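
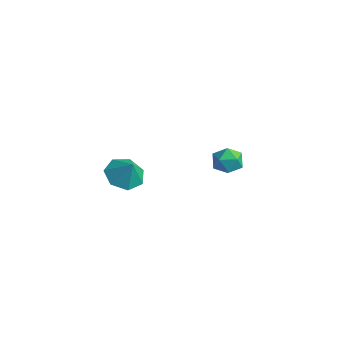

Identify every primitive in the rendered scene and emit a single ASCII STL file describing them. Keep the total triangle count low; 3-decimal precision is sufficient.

solid 
facet normal -0.534 -0.034 -0.845
outer loop
vertex -1.599 -1.797 2.462
vertex -2.282 -2.279 2.913
vertex -2.186 -1.339 2.815
endloop
endfacet
facet normal 0.685 0.682 0.254
outer loop
vertex -1.599 -1.797 2.462
vertex -2.186 -1.339 2.815
vertex -1.678 -2.241 3.867
endloop
endfacet
facet normal -0.535 -0.033 -0.844
outer loop
vertex -2.186 -1.339 2.815
vertex -2.282 -2.279 2.913
vertex -2.845 -1.588 3.242
endloop
endfacet
facet normal 0.106 0.780 0.617
outer loop
vertex -2.186 -1.339 2.815
vertex -2.845 -1.588 3.242
vertex -1.678 -2.241 3.867
endloop
endfacet
facet normal -0.534 -0.033 -0.845
outer loop
vertex -2.845 -1.588 3.242
vertex -2.282 -2.279 2.913
vertex -3.081 -2.357 3.421
endloop
endfacet
facet normal -0.311 0.305 0.900
outer loop
vertex -2.845 -1.588 3.242
vertex -3.081 -2.357 3.421
vertex -1.678 -2.241 3.867
endloop
endfacet
facet normal -0.534 -0.032 -0.845
outer loop
vertex -3.081 -2.357 3.421
vertex -2.282 -2.279 2.913
vertex -2.715 -3.068 3.217
endloop
endfacet
facet normal -0.251 -0.384 0.889
outer loop
vertex -3.081 -2.357 3.421
vertex -2.715 -3.068 3.217
vertex -1.678 -2.241 3.867
endloop
endfacet
facet normal -0.534 -0.032 -0.845
outer loop
vertex -2.715 -3.068 3.217
vertex -2.282 -2.279 2.913
vertex -2.023 -3.183 2.784
endloop
endfacet
facet normal 0.242 -0.769 0.592
outer loop
vertex -2.715 -3.068 3.217
vertex -2.023 -3.183 2.784
vertex -1.678 -2.241 3.867
endloop
endfacet
facet normal -0.534 -0.032 -0.845
outer loop
vertex -2.023 -3.183 2.784
vertex -2.282 -2.279 2.913
vertex -1.526 -2.618 2.448
endloop
endfacet
facet normal 0.795 -0.560 0.234
outer loop
vertex -2.023 -3.183 2.784
vertex -1.526 -2.618 2.448
vertex -1.678 -2.241 3.867
endloop
endfacet
facet normal -0.534 -0.033 -0.845
outer loop
vertex -1.526 -2.618 2.448
vertex -2.282 -2.279 2.913
vertex -1.599 -1.797 2.462
endloop
endfacet
facet normal 0.993 0.087 0.083
outer loop
vertex -1.526 -2.618 2.448
vertex -1.599 -1.797 2.462
vertex -1.678 -2.241 3.867
endloop
endfacet
facet normal -0.703 0.031 0.710
outer loop
vertex -3.149 3.978 1.372
vertex -3.119 3.161 1.437
vertex -2.63 3.627 1.901
endloop
endfacet
facet normal -0.310 0.624 0.718
outer loop
vertex -3.149 3.978 1.372
vertex -2.63 3.627 1.901
vertex -2.386 4.267 1.45
endloop
endfacet
facet normal -0.360 0.930 0.073
outer loop
vertex -3.149 3.978 1.372
vertex -2.386 4.267 1.45
vertex -2.724 4.195 0.706
endloop
endfacet
facet normal -0.785 0.524 -0.330
outer loop
vertex -3.149 3.978 1.372
vertex -2.724 4.195 0.706
vertex -3.177 3.512 0.698
endloop
endfacet
facet normal -0.997 -0.032 0.063
outer loop
vertex -3.149 3.978 1.372
vertex -3.177 3.512 0.698
vertex -3.119 3.161 1.437
endloop
endfacet
facet normal 0.371 0.436 0.820
outer loop
vertex -2.386 4.267 1.45
vertex -2.63 3.627 1.901
vertex -1.883 3.628 1.562
endloop
endfacet
facet normal -0.266 -0.526 0.808
outer loop
vertex -2.63 3.627 1.901
vertex -3.119 3.161 1.437
vertex -2.336 2.945 1.554
endloop
endfacet
facet normal -0.742 -0.626 -0.239
outer loop
vertex -3.119 3.161 1.437
vertex -3.177 3.512 0.698
vertex -2.674 2.873 0.81
endloop
endfacet
facet normal -0.398 0.274 -0.876
outer loop
vertex -3.177 3.512 0.698
vertex -2.724 4.195 0.706
vertex -2.43 3.513 0.359
endloop
endfacet
facet normal 0.290 0.931 -0.222
outer loop
vertex -2.724 4.195 0.706
vertex -2.386 4.267 1.45
vertex -1.941 3.979 0.823
endloop
endfacet
facet normal 0.785 -0.524 0.330
outer loop
vertex -1.911 3.162 0.888
vertex -1.883 3.628 1.562
vertex -2.336 2.945 1.554
endloop
endfacet
facet normal 0.360 -0.930 -0.073
outer loop
vertex -1.911 3.162 0.888
vertex -2.336 2.945 1.554
vertex -2.674 2.873 0.81
endloop
endfacet
facet normal 0.310 -0.624 -0.718
outer loop
vertex -1.911 3.162 0.888
vertex -2.674 2.873 0.81
vertex -2.43 3.513 0.359
endloop
endfacet
facet normal 0.703 -0.031 -0.710
outer loop
vertex -1.911 3.162 0.888
vertex -2.43 3.513 0.359
vertex -1.941 3.979 0.823
endloop
endfacet
facet normal 0.997 0.032 -0.063
outer loop
vertex -1.911 3.162 0.888
vertex -1.941 3.979 0.823
vertex -1.883 3.628 1.562
endloop
endfacet
facet normal 0.398 -0.274 0.876
outer loop
vertex -2.336 2.945 1.554
vertex -1.883 3.628 1.562
vertex -2.63 3.627 1.901
endloop
endfacet
facet normal -0.290 -0.931 0.222
outer loop
vertex -2.674 2.873 0.81
vertex -2.336 2.945 1.554
vertex -3.119 3.161 1.437
endloop
endfacet
facet normal -0.371 -0.436 -0.820
outer loop
vertex -2.43 3.513 0.359
vertex -2.674 2.873 0.81
vertex -3.177 3.512 0.698
endloop
endfacet
facet normal 0.266 0.526 -0.808
outer loop
vertex -1.941 3.979 0.823
vertex -2.43 3.513 0.359
vertex -2.724 4.195 0.706
endloop
endfacet
facet normal 0.742 0.626 0.239
outer loop
vertex -1.883 3.628 1.562
vertex -1.941 3.979 0.823
vertex -2.386 4.267 1.45
endloop
endfacet

endsolid


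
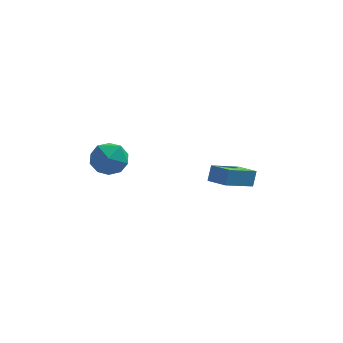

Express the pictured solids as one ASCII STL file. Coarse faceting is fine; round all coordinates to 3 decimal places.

solid 
facet normal -0.566 0.617 0.547
outer loop
vertex -3.226 -1.366 3.238
vertex -4.128 -1.729 2.715
vertex -3.784 -2.231 3.636
endloop
endfacet
facet normal 0.012 0.412 0.911
outer loop
vertex -3.226 -1.366 3.238
vertex -3.784 -2.231 3.636
vertex -2.68 -2.243 3.627
endloop
endfacet
facet normal 0.588 0.604 0.537
outer loop
vertex -3.226 -1.366 3.238
vertex -2.68 -2.243 3.627
vertex -2.341 -1.749 2.7
endloop
endfacet
facet normal 0.367 0.929 -0.058
outer loop
vertex -3.226 -1.366 3.238
vertex -2.341 -1.749 2.7
vertex -3.236 -1.431 2.136
endloop
endfacet
facet normal -0.347 0.937 -0.052
outer loop
vertex -3.226 -1.366 3.238
vertex -3.236 -1.431 2.136
vertex -4.128 -1.729 2.715
endloop
endfacet
facet normal 0.005 -0.301 0.954
outer loop
vertex -2.68 -2.243 3.627
vertex -3.784 -2.231 3.636
vertex -3.244 -3.149 3.344
endloop
endfacet
facet normal -0.931 0.031 0.364
outer loop
vertex -3.784 -2.231 3.636
vertex -4.128 -1.729 2.715
vertex -4.139 -2.831 2.78
endloop
endfacet
facet normal -0.576 0.548 -0.606
outer loop
vertex -4.128 -1.729 2.715
vertex -3.236 -1.431 2.136
vertex -3.8 -2.337 1.853
endloop
endfacet
facet normal 0.578 0.536 -0.615
outer loop
vertex -3.236 -1.431 2.136
vertex -2.341 -1.749 2.7
vertex -2.696 -2.349 1.844
endloop
endfacet
facet normal 0.937 0.011 0.349
outer loop
vertex -2.341 -1.749 2.7
vertex -2.68 -2.243 3.627
vertex -2.352 -2.851 2.765
endloop
endfacet
facet normal -0.367 -0.929 0.058
outer loop
vertex -3.254 -3.214 2.242
vertex -3.244 -3.149 3.344
vertex -4.139 -2.831 2.78
endloop
endfacet
facet normal -0.588 -0.604 -0.537
outer loop
vertex -3.254 -3.214 2.242
vertex -4.139 -2.831 2.78
vertex -3.8 -2.337 1.853
endloop
endfacet
facet normal -0.012 -0.412 -0.911
outer loop
vertex -3.254 -3.214 2.242
vertex -3.8 -2.337 1.853
vertex -2.696 -2.349 1.844
endloop
endfacet
facet normal 0.566 -0.617 -0.547
outer loop
vertex -3.254 -3.214 2.242
vertex -2.696 -2.349 1.844
vertex -2.352 -2.851 2.765
endloop
endfacet
facet normal 0.347 -0.937 0.052
outer loop
vertex -3.254 -3.214 2.242
vertex -2.352 -2.851 2.765
vertex -3.244 -3.149 3.344
endloop
endfacet
facet normal -0.578 -0.536 0.615
outer loop
vertex -4.139 -2.831 2.78
vertex -3.244 -3.149 3.344
vertex -3.784 -2.231 3.636
endloop
endfacet
facet normal -0.937 -0.011 -0.349
outer loop
vertex -3.8 -2.337 1.853
vertex -4.139 -2.831 2.78
vertex -4.128 -1.729 2.715
endloop
endfacet
facet normal -0.005 0.301 -0.954
outer loop
vertex -2.696 -2.349 1.844
vertex -3.8 -2.337 1.853
vertex -3.236 -1.431 2.136
endloop
endfacet
facet normal 0.931 -0.031 -0.364
outer loop
vertex -2.352 -2.851 2.765
vertex -2.696 -2.349 1.844
vertex -2.341 -1.749 2.7
endloop
endfacet
facet normal 0.576 -0.548 0.606
outer loop
vertex -3.244 -3.149 3.344
vertex -2.352 -2.851 2.765
vertex -2.68 -2.243 3.627
endloop
endfacet
facet normal -0.689 0.698 -0.196
outer loop
vertex 1.773 2.049 -0.728
vertex 3.224 3.224 -1.645
vertex 1.582 1.622 -1.578
endloop
endfacet
facet normal -0.698 -0.565 0.440
outer loop
vertex 2.436 0.756 -1.335
vertex 1.773 2.049 -0.728
vertex 1.582 1.622 -1.578
endloop
endfacet
facet normal -0.689 0.698 -0.196
outer loop
vertex 1.582 1.622 -1.578
vertex 3.224 3.224 -1.645
vertex 3.033 2.797 -2.495
endloop
endfacet
facet normal -0.197 -0.440 -0.876
outer loop
vertex 3.033 2.797 -2.495
vertex 2.436 0.756 -1.335
vertex 1.582 1.622 -1.578
endloop
endfacet
facet normal 0.197 0.440 0.876
outer loop
vertex 1.773 2.049 -0.728
vertex 4.078 2.358 -1.402
vertex 3.224 3.224 -1.645
endloop
endfacet
facet normal -0.698 -0.565 0.440
outer loop
vertex 2.627 1.183 -0.485
vertex 1.773 2.049 -0.728
vertex 2.436 0.756 -1.335
endloop
endfacet
facet normal 0.197 0.440 0.876
outer loop
vertex 2.627 1.183 -0.485
vertex 4.078 2.358 -1.402
vertex 1.773 2.049 -0.728
endloop
endfacet
facet normal 0.698 0.565 -0.440
outer loop
vertex 3.224 3.224 -1.645
vertex 4.078 2.358 -1.402
vertex 3.033 2.797 -2.495
endloop
endfacet
facet normal -0.197 -0.440 -0.876
outer loop
vertex 3.887 1.931 -2.252
vertex 2.436 0.756 -1.335
vertex 3.033 2.797 -2.495
endloop
endfacet
facet normal 0.698 0.565 -0.440
outer loop
vertex 3.033 2.797 -2.495
vertex 4.078 2.358 -1.402
vertex 3.887 1.931 -2.252
endloop
endfacet
facet normal 0.689 -0.698 0.196
outer loop
vertex 3.887 1.931 -2.252
vertex 2.627 1.183 -0.485
vertex 2.436 0.756 -1.335
endloop
endfacet
facet normal 0.689 -0.698 0.196
outer loop
vertex 4.078 2.358 -1.402
vertex 2.627 1.183 -0.485
vertex 3.887 1.931 -2.252
endloop
endfacet

endsolid


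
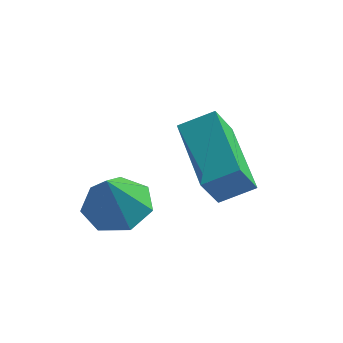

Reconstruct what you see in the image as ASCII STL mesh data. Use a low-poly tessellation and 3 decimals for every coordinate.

solid 
facet normal -0.261 -0.437 0.860
outer loop
vertex 3.861 -3.1 -0.136
vertex 2.799 -1.354 0.429
vertex 3.02 -3.469 -0.579
endloop
endfacet
facet normal 0.501 -0.823 -0.266
outer loop
vertex 3.321 -2.966 -1.569
vertex 3.861 -3.1 -0.136
vertex 3.02 -3.469 -0.579
endloop
endfacet
facet normal -0.262 -0.437 0.860
outer loop
vertex 3.02 -3.469 -0.579
vertex 2.799 -1.354 0.429
vertex 1.958 -1.723 -0.015
endloop
endfacet
facet normal -0.825 -0.361 -0.434
outer loop
vertex 1.958 -1.723 -0.015
vertex 3.321 -2.966 -1.569
vertex 3.02 -3.469 -0.579
endloop
endfacet
facet normal 0.825 0.361 0.434
outer loop
vertex 3.861 -3.1 -0.136
vertex 3.1 -0.851 -0.561
vertex 2.799 -1.354 0.429
endloop
endfacet
facet normal 0.502 -0.823 -0.266
outer loop
vertex 4.162 -2.597 -1.125
vertex 3.861 -3.1 -0.136
vertex 3.321 -2.966 -1.569
endloop
endfacet
facet normal 0.825 0.361 0.435
outer loop
vertex 4.162 -2.597 -1.125
vertex 3.1 -0.851 -0.561
vertex 3.861 -3.1 -0.136
endloop
endfacet
facet normal -0.502 0.823 0.266
outer loop
vertex 2.799 -1.354 0.429
vertex 3.1 -0.851 -0.561
vertex 1.958 -1.723 -0.015
endloop
endfacet
facet normal -0.825 -0.361 -0.435
outer loop
vertex 2.259 -1.22 -1.004
vertex 3.321 -2.966 -1.569
vertex 1.958 -1.723 -0.015
endloop
endfacet
facet normal -0.501 0.823 0.266
outer loop
vertex 1.958 -1.723 -0.015
vertex 3.1 -0.851 -0.561
vertex 2.259 -1.22 -1.004
endloop
endfacet
facet normal 0.262 0.438 -0.860
outer loop
vertex 2.259 -1.22 -1.004
vertex 4.162 -2.597 -1.125
vertex 3.321 -2.966 -1.569
endloop
endfacet
facet normal 0.262 0.437 -0.861
outer loop
vertex 3.1 -0.851 -0.561
vertex 4.162 -2.597 -1.125
vertex 2.259 -1.22 -1.004
endloop
endfacet
facet normal 0.050 0.385 -0.922
outer loop
vertex 1.905 -3.577 -1.688
vertex 1.016 -3.535 -1.719
vertex 1.591 -2.92 -1.431
endloop
endfacet
facet normal 0.771 0.124 0.625
outer loop
vertex 1.905 -3.577 -1.688
vertex 1.591 -2.92 -1.431
vertex 0.944 -4.085 -0.401
endloop
endfacet
facet normal 0.050 0.384 -0.922
outer loop
vertex 1.591 -2.92 -1.431
vertex 1.016 -3.535 -1.719
vertex 0.844 -2.726 -1.391
endloop
endfacet
facet normal 0.195 0.587 0.786
outer loop
vertex 1.591 -2.92 -1.431
vertex 0.844 -2.726 -1.391
vertex 0.944 -4.085 -0.401
endloop
endfacet
facet normal 0.051 0.384 -0.922
outer loop
vertex 0.844 -2.726 -1.391
vertex 1.016 -3.535 -1.719
vertex 0.227 -3.141 -1.598
endloop
endfacet
facet normal -0.547 0.466 0.695
outer loop
vertex 0.844 -2.726 -1.391
vertex 0.227 -3.141 -1.598
vertex 0.944 -4.085 -0.401
endloop
endfacet
facet normal 0.050 0.384 -0.922
outer loop
vertex 0.227 -3.141 -1.598
vertex 1.016 -3.535 -1.719
vertex 0.204 -3.853 -1.896
endloop
endfacet
facet normal -0.895 -0.147 0.420
outer loop
vertex 0.227 -3.141 -1.598
vertex 0.204 -3.853 -1.896
vertex 0.944 -4.085 -0.401
endloop
endfacet
facet normal 0.050 0.384 -0.922
outer loop
vertex 0.204 -3.853 -1.896
vertex 1.016 -3.535 -1.719
vertex 0.792 -4.326 -2.061
endloop
endfacet
facet normal -0.589 -0.791 0.169
outer loop
vertex 0.204 -3.853 -1.896
vertex 0.792 -4.326 -2.061
vertex 0.944 -4.085 -0.401
endloop
endfacet
facet normal 0.050 0.384 -0.922
outer loop
vertex 0.792 -4.326 -2.061
vertex 1.016 -3.535 -1.719
vertex 1.549 -4.202 -1.968
endloop
endfacet
facet normal 0.145 -0.981 0.129
outer loop
vertex 0.792 -4.326 -2.061
vertex 1.549 -4.202 -1.968
vertex 0.944 -4.085 -0.401
endloop
endfacet
facet normal 0.050 0.384 -0.922
outer loop
vertex 1.549 -4.202 -1.968
vertex 1.016 -3.535 -1.719
vertex 1.905 -3.577 -1.688
endloop
endfacet
facet normal 0.748 -0.575 0.332
outer loop
vertex 1.549 -4.202 -1.968
vertex 1.905 -3.577 -1.688
vertex 0.944 -4.085 -0.401
endloop
endfacet

endsolid


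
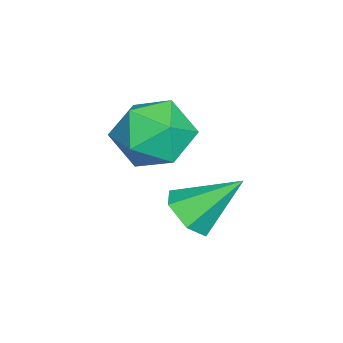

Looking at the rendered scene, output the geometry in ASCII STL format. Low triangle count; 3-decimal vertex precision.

solid 
facet normal -0.657 0.668 0.349
outer loop
vertex 0.461 -1.675 -0.7
vertex -0.21 -2.268 -0.827
vertex 0.231 -2.247 -0.038
endloop
endfacet
facet normal -0.017 0.759 0.650
outer loop
vertex 0.461 -1.675 -0.7
vertex 0.231 -2.247 -0.038
vertex 1.103 -2.081 -0.209
endloop
endfacet
facet normal 0.457 0.880 0.130
outer loop
vertex 0.461 -1.675 -0.7
vertex 1.103 -2.081 -0.209
vertex 1.201 -1.999 -1.105
endloop
endfacet
facet normal 0.108 0.863 -0.493
outer loop
vertex 0.461 -1.675 -0.7
vertex 1.201 -1.999 -1.105
vertex 0.39 -2.115 -1.486
endloop
endfacet
facet normal -0.580 0.732 -0.358
outer loop
vertex 0.461 -1.675 -0.7
vertex 0.39 -2.115 -1.486
vertex -0.21 -2.268 -0.827
endloop
endfacet
facet normal 0.163 0.150 0.975
outer loop
vertex 1.103 -2.081 -0.209
vertex 0.231 -2.247 -0.038
vertex 0.83 -2.925 -0.034
endloop
endfacet
facet normal -0.873 0.001 0.488
outer loop
vertex 0.231 -2.247 -0.038
vertex -0.21 -2.268 -0.827
vertex 0.019 -3.041 -0.415
endloop
endfacet
facet normal -0.747 0.106 -0.656
outer loop
vertex -0.21 -2.268 -0.827
vertex 0.39 -2.115 -1.486
vertex 0.117 -2.959 -1.311
endloop
endfacet
facet normal 0.366 0.318 -0.875
outer loop
vertex 0.39 -2.115 -1.486
vertex 1.201 -1.999 -1.105
vertex 0.989 -2.793 -1.482
endloop
endfacet
facet normal 0.929 0.346 0.133
outer loop
vertex 1.201 -1.999 -1.105
vertex 1.103 -2.081 -0.209
vertex 1.43 -2.772 -0.693
endloop
endfacet
facet normal -0.108 -0.863 0.493
outer loop
vertex 0.759 -3.365 -0.82
vertex 0.83 -2.925 -0.034
vertex 0.019 -3.041 -0.415
endloop
endfacet
facet normal -0.457 -0.880 -0.130
outer loop
vertex 0.759 -3.365 -0.82
vertex 0.019 -3.041 -0.415
vertex 0.117 -2.959 -1.311
endloop
endfacet
facet normal 0.017 -0.759 -0.650
outer loop
vertex 0.759 -3.365 -0.82
vertex 0.117 -2.959 -1.311
vertex 0.989 -2.793 -1.482
endloop
endfacet
facet normal 0.657 -0.668 -0.349
outer loop
vertex 0.759 -3.365 -0.82
vertex 0.989 -2.793 -1.482
vertex 1.43 -2.772 -0.693
endloop
endfacet
facet normal 0.580 -0.732 0.358
outer loop
vertex 0.759 -3.365 -0.82
vertex 1.43 -2.772 -0.693
vertex 0.83 -2.925 -0.034
endloop
endfacet
facet normal -0.366 -0.318 0.875
outer loop
vertex 0.019 -3.041 -0.415
vertex 0.83 -2.925 -0.034
vertex 0.231 -2.247 -0.038
endloop
endfacet
facet normal -0.929 -0.346 -0.133
outer loop
vertex 0.117 -2.959 -1.311
vertex 0.019 -3.041 -0.415
vertex -0.21 -2.268 -0.827
endloop
endfacet
facet normal -0.163 -0.150 -0.975
outer loop
vertex 0.989 -2.793 -1.482
vertex 0.117 -2.959 -1.311
vertex 0.39 -2.115 -1.486
endloop
endfacet
facet normal 0.873 -0.001 -0.488
outer loop
vertex 1.43 -2.772 -0.693
vertex 0.989 -2.793 -1.482
vertex 1.201 -1.999 -1.105
endloop
endfacet
facet normal 0.747 -0.106 0.656
outer loop
vertex 0.83 -2.925 -0.034
vertex 1.43 -2.772 -0.693
vertex 1.103 -2.081 -0.209
endloop
endfacet
facet normal 0.201 -0.736 -0.647
outer loop
vertex 1.161 -1.381 -3.156
vertex 0.87 -1.8 -2.77
vertex 0.535 -1.494 -3.222
endloop
endfacet
facet normal -0.110 0.881 -0.461
outer loop
vertex 1.161 -1.381 -3.156
vertex 0.535 -1.494 -3.222
vertex 0.59 -0.78 -1.87
endloop
endfacet
facet normal 0.202 -0.735 -0.647
outer loop
vertex 0.535 -1.494 -3.222
vertex 0.87 -1.8 -2.77
vertex 0.244 -1.914 -2.836
endloop
endfacet
facet normal -0.881 0.433 -0.193
outer loop
vertex 0.535 -1.494 -3.222
vertex 0.244 -1.914 -2.836
vertex 0.59 -0.78 -1.87
endloop
endfacet
facet normal 0.202 -0.734 -0.648
outer loop
vertex 0.244 -1.914 -2.836
vertex 0.87 -1.8 -2.77
vertex 0.579 -2.22 -2.385
endloop
endfacet
facet normal -0.844 -0.175 0.508
outer loop
vertex 0.244 -1.914 -2.836
vertex 0.579 -2.22 -2.385
vertex 0.59 -0.78 -1.87
endloop
endfacet
facet normal 0.201 -0.734 -0.649
outer loop
vertex 0.579 -2.22 -2.385
vertex 0.87 -1.8 -2.77
vertex 1.205 -2.107 -2.319
endloop
endfacet
facet normal -0.039 -0.336 0.941
outer loop
vertex 0.579 -2.22 -2.385
vertex 1.205 -2.107 -2.319
vertex 0.59 -0.78 -1.87
endloop
endfacet
facet normal 0.201 -0.734 -0.649
outer loop
vertex 1.205 -2.107 -2.319
vertex 0.87 -1.8 -2.77
vertex 1.496 -1.687 -2.704
endloop
endfacet
facet normal 0.731 0.111 0.673
outer loop
vertex 1.205 -2.107 -2.319
vertex 1.496 -1.687 -2.704
vertex 0.59 -0.78 -1.87
endloop
endfacet
facet normal 0.201 -0.736 -0.647
outer loop
vertex 1.496 -1.687 -2.704
vertex 0.87 -1.8 -2.77
vertex 1.161 -1.381 -3.156
endloop
endfacet
facet normal 0.694 0.719 -0.028
outer loop
vertex 1.496 -1.687 -2.704
vertex 1.161 -1.381 -3.156
vertex 0.59 -0.78 -1.87
endloop
endfacet

endsolid


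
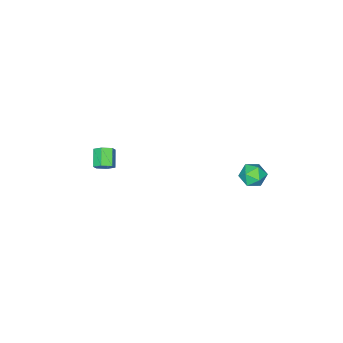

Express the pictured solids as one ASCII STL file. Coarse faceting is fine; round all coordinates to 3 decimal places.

solid 
facet normal -0.749 0.303 0.589
outer loop
vertex -2.73 4.556 0.141
vertex -2.904 3.795 0.311
vertex -2.384 4.197 0.765
endloop
endfacet
facet normal -0.224 0.786 0.576
outer loop
vertex -2.73 4.556 0.141
vertex -2.384 4.197 0.765
vertex -1.952 4.671 0.287
endloop
endfacet
facet normal -0.127 0.987 -0.102
outer loop
vertex -2.73 4.556 0.141
vertex -1.952 4.671 0.287
vertex -2.206 4.561 -0.463
endloop
endfacet
facet normal -0.591 0.628 -0.507
outer loop
vertex -2.73 4.556 0.141
vertex -2.206 4.561 -0.463
vertex -2.794 4.02 -0.448
endloop
endfacet
facet normal -0.975 0.205 -0.081
outer loop
vertex -2.73 4.556 0.141
vertex -2.794 4.02 -0.448
vertex -2.904 3.795 0.311
endloop
endfacet
facet normal 0.373 0.468 0.801
outer loop
vertex -1.952 4.671 0.287
vertex -2.384 4.197 0.765
vertex -1.646 3.98 0.548
endloop
endfacet
facet normal -0.476 -0.313 0.822
outer loop
vertex -2.384 4.197 0.765
vertex -2.904 3.795 0.311
vertex -2.234 3.439 0.563
endloop
endfacet
facet normal -0.842 -0.472 -0.262
outer loop
vertex -2.904 3.795 0.311
vertex -2.794 4.02 -0.448
vertex -2.488 3.329 -0.187
endloop
endfacet
facet normal -0.218 0.211 -0.953
outer loop
vertex -2.794 4.02 -0.448
vertex -2.206 4.561 -0.463
vertex -2.056 3.803 -0.665
endloop
endfacet
facet normal 0.533 0.793 -0.297
outer loop
vertex -2.206 4.561 -0.463
vertex -1.952 4.671 0.287
vertex -1.536 4.205 -0.211
endloop
endfacet
facet normal 0.591 -0.628 0.507
outer loop
vertex -1.71 3.444 -0.041
vertex -1.646 3.98 0.548
vertex -2.234 3.439 0.563
endloop
endfacet
facet normal 0.127 -0.987 0.102
outer loop
vertex -1.71 3.444 -0.041
vertex -2.234 3.439 0.563
vertex -2.488 3.329 -0.187
endloop
endfacet
facet normal 0.224 -0.786 -0.576
outer loop
vertex -1.71 3.444 -0.041
vertex -2.488 3.329 -0.187
vertex -2.056 3.803 -0.665
endloop
endfacet
facet normal 0.749 -0.303 -0.589
outer loop
vertex -1.71 3.444 -0.041
vertex -2.056 3.803 -0.665
vertex -1.536 4.205 -0.211
endloop
endfacet
facet normal 0.975 -0.205 0.081
outer loop
vertex -1.71 3.444 -0.041
vertex -1.536 4.205 -0.211
vertex -1.646 3.98 0.548
endloop
endfacet
facet normal 0.218 -0.211 0.953
outer loop
vertex -2.234 3.439 0.563
vertex -1.646 3.98 0.548
vertex -2.384 4.197 0.765
endloop
endfacet
facet normal -0.533 -0.793 0.297
outer loop
vertex -2.488 3.329 -0.187
vertex -2.234 3.439 0.563
vertex -2.904 3.795 0.311
endloop
endfacet
facet normal -0.373 -0.468 -0.801
outer loop
vertex -2.056 3.803 -0.665
vertex -2.488 3.329 -0.187
vertex -2.794 4.02 -0.448
endloop
endfacet
facet normal 0.476 0.313 -0.822
outer loop
vertex -1.536 4.205 -0.211
vertex -2.056 3.803 -0.665
vertex -2.206 4.561 -0.463
endloop
endfacet
facet normal 0.842 0.472 0.262
outer loop
vertex -1.646 3.98 0.548
vertex -1.536 4.205 -0.211
vertex -1.952 4.671 0.287
endloop
endfacet
facet normal 0.597 0.587 -0.547
outer loop
vertex 2.192 -3.321 -1.292
vertex 1.724 -2.971 -1.427
vertex 2.056 -2.855 -0.94
endloop
endfacet
facet normal 0.770 -0.226 0.596
outer loop
vertex 2.192 -3.321 -1.292
vertex 2.056 -2.855 -0.94
vertex 1.524 -3.979 -0.678
endloop
endfacet
facet normal 0.769 -0.224 0.599
outer loop
vertex 1.524 -3.979 -0.678
vertex 2.056 -2.855 -0.94
vertex 1.387 -3.512 -0.327
endloop
endfacet
facet normal -0.597 -0.587 0.548
outer loop
vertex 1.524 -3.979 -0.678
vertex 1.387 -3.512 -0.327
vertex 1.056 -3.629 -0.813
endloop
endfacet
facet normal 0.596 0.588 -0.547
outer loop
vertex 2.056 -2.855 -0.94
vertex 1.724 -2.971 -1.427
vertex 1.587 -2.505 -1.075
endloop
endfacet
facet normal 0.187 0.562 0.806
outer loop
vertex 2.056 -2.855 -0.94
vertex 1.587 -2.505 -1.075
vertex 1.387 -3.512 -0.327
endloop
endfacet
facet normal 0.187 0.561 0.806
outer loop
vertex 1.387 -3.512 -0.327
vertex 1.587 -2.505 -1.075
vertex 0.919 -3.162 -0.462
endloop
endfacet
facet normal -0.597 -0.587 0.548
outer loop
vertex 1.387 -3.512 -0.327
vertex 0.919 -3.162 -0.462
vertex 1.056 -3.629 -0.813
endloop
endfacet
facet normal 0.597 0.588 -0.546
outer loop
vertex 1.587 -2.505 -1.075
vertex 1.724 -2.971 -1.427
vertex 1.256 -2.621 -1.562
endloop
endfacet
facet normal -0.582 0.786 0.208
outer loop
vertex 1.587 -2.505 -1.075
vertex 1.256 -2.621 -1.562
vertex 0.919 -3.162 -0.462
endloop
endfacet
facet normal -0.583 0.786 0.208
outer loop
vertex 0.919 -3.162 -0.462
vertex 1.256 -2.621 -1.562
vertex 0.588 -3.279 -0.948
endloop
endfacet
facet normal -0.597 -0.587 0.548
outer loop
vertex 0.919 -3.162 -0.462
vertex 0.588 -3.279 -0.948
vertex 1.056 -3.629 -0.813
endloop
endfacet
facet normal 0.597 0.587 -0.548
outer loop
vertex 1.256 -2.621 -1.562
vertex 1.724 -2.971 -1.427
vertex 1.393 -3.088 -1.913
endloop
endfacet
facet normal -0.770 0.224 -0.598
outer loop
vertex 1.256 -2.621 -1.562
vertex 1.393 -3.088 -1.913
vertex 0.588 -3.279 -0.948
endloop
endfacet
facet normal -0.770 0.226 -0.597
outer loop
vertex 0.588 -3.279 -0.948
vertex 1.393 -3.088 -1.913
vertex 0.724 -3.745 -1.3
endloop
endfacet
facet normal -0.597 -0.587 0.547
outer loop
vertex 0.588 -3.279 -0.948
vertex 0.724 -3.745 -1.3
vertex 1.056 -3.629 -0.813
endloop
endfacet
facet normal 0.597 0.587 -0.548
outer loop
vertex 1.393 -3.088 -1.913
vertex 1.724 -2.971 -1.427
vertex 1.861 -3.438 -1.778
endloop
endfacet
facet normal -0.187 -0.561 -0.806
outer loop
vertex 1.393 -3.088 -1.913
vertex 1.861 -3.438 -1.778
vertex 0.724 -3.745 -1.3
endloop
endfacet
facet normal -0.187 -0.562 -0.806
outer loop
vertex 0.724 -3.745 -1.3
vertex 1.861 -3.438 -1.778
vertex 1.193 -4.095 -1.165
endloop
endfacet
facet normal -0.596 -0.588 0.547
outer loop
vertex 0.724 -3.745 -1.3
vertex 1.193 -4.095 -1.165
vertex 1.056 -3.629 -0.813
endloop
endfacet
facet normal 0.597 0.587 -0.548
outer loop
vertex 1.861 -3.438 -1.778
vertex 1.724 -2.971 -1.427
vertex 2.192 -3.321 -1.292
endloop
endfacet
facet normal 0.583 -0.786 -0.208
outer loop
vertex 1.861 -3.438 -1.778
vertex 2.192 -3.321 -1.292
vertex 1.193 -4.095 -1.165
endloop
endfacet
facet normal 0.582 -0.786 -0.209
outer loop
vertex 1.193 -4.095 -1.165
vertex 2.192 -3.321 -1.292
vertex 1.524 -3.979 -0.678
endloop
endfacet
facet normal -0.597 -0.588 0.546
outer loop
vertex 1.193 -4.095 -1.165
vertex 1.524 -3.979 -0.678
vertex 1.056 -3.629 -0.813
endloop
endfacet

endsolid


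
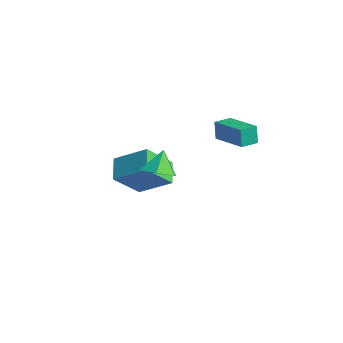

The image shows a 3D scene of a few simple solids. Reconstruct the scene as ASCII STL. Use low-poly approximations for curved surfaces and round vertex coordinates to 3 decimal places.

solid 
facet normal -0.977 -0.121 -0.177
outer loop
vertex -1.235 1.225 2.976
vertex -1.348 2.227 2.914
vertex -1.034 1.18 1.896
endloop
endfacet
facet normal 0.112 -0.992 0.062
outer loop
vertex 1.008 1.433 2.266
vertex -1.235 1.225 2.976
vertex -1.034 1.18 1.896
endloop
endfacet
facet normal -0.977 -0.120 -0.178
outer loop
vertex -1.034 1.18 1.896
vertex -1.348 2.227 2.914
vertex -1.146 2.182 1.833
endloop
endfacet
facet normal 0.183 -0.041 -0.982
outer loop
vertex -1.146 2.182 1.833
vertex 1.008 1.433 2.266
vertex -1.034 1.18 1.896
endloop
endfacet
facet normal -0.183 0.040 0.982
outer loop
vertex -1.235 1.225 2.976
vertex 0.694 2.48 3.284
vertex -1.348 2.227 2.914
endloop
endfacet
facet normal 0.112 -0.992 0.062
outer loop
vertex 0.806 1.478 3.347
vertex -1.235 1.225 2.976
vertex 1.008 1.433 2.266
endloop
endfacet
facet normal -0.184 0.041 0.982
outer loop
vertex 0.806 1.478 3.347
vertex 0.694 2.48 3.284
vertex -1.235 1.225 2.976
endloop
endfacet
facet normal -0.112 0.992 -0.062
outer loop
vertex -1.348 2.227 2.914
vertex 0.694 2.48 3.284
vertex -1.146 2.182 1.833
endloop
endfacet
facet normal 0.184 -0.040 -0.982
outer loop
vertex 0.895 2.435 2.204
vertex 1.008 1.433 2.266
vertex -1.146 2.182 1.833
endloop
endfacet
facet normal -0.112 0.992 -0.062
outer loop
vertex -1.146 2.182 1.833
vertex 0.694 2.48 3.284
vertex 0.895 2.435 2.204
endloop
endfacet
facet normal 0.977 0.121 0.177
outer loop
vertex 0.895 2.435 2.204
vertex 0.806 1.478 3.347
vertex 1.008 1.433 2.266
endloop
endfacet
facet normal 0.977 0.120 0.177
outer loop
vertex 0.694 2.48 3.284
vertex 0.806 1.478 3.347
vertex 0.895 2.435 2.204
endloop
endfacet
facet normal 0.339 -0.424 -0.840
outer loop
vertex 3.416 -3.738 3.108
vertex 2.543 -4.162 2.97
vertex 2.722 -3.275 2.595
endloop
endfacet
facet normal 0.350 0.880 0.321
outer loop
vertex 3.416 -3.738 3.108
vertex 2.722 -3.275 2.595
vertex 2.077 -3.578 4.13
endloop
endfacet
facet normal 0.338 -0.424 -0.840
outer loop
vertex 2.722 -3.275 2.595
vertex 2.543 -4.162 2.97
vertex 1.849 -3.698 2.457
endloop
endfacet
facet normal -0.435 0.900 -0.005
outer loop
vertex 2.722 -3.275 2.595
vertex 1.849 -3.698 2.457
vertex 2.077 -3.578 4.13
endloop
endfacet
facet normal 0.339 -0.423 -0.841
outer loop
vertex 1.849 -3.698 2.457
vertex 2.543 -4.162 2.97
vertex 1.671 -4.586 2.832
endloop
endfacet
facet normal -0.964 0.241 0.114
outer loop
vertex 1.849 -3.698 2.457
vertex 1.671 -4.586 2.832
vertex 2.077 -3.578 4.13
endloop
endfacet
facet normal 0.339 -0.423 -0.841
outer loop
vertex 1.671 -4.586 2.832
vertex 2.543 -4.162 2.97
vertex 2.365 -5.05 3.345
endloop
endfacet
facet normal -0.705 -0.436 0.559
outer loop
vertex 1.671 -4.586 2.832
vertex 2.365 -5.05 3.345
vertex 2.077 -3.578 4.13
endloop
endfacet
facet normal 0.338 -0.423 -0.841
outer loop
vertex 2.365 -5.05 3.345
vertex 2.543 -4.162 2.97
vertex 3.238 -4.626 3.483
endloop
endfacet
facet normal 0.082 -0.456 0.886
outer loop
vertex 2.365 -5.05 3.345
vertex 3.238 -4.626 3.483
vertex 2.077 -3.578 4.13
endloop
endfacet
facet normal 0.338 -0.423 -0.841
outer loop
vertex 3.238 -4.626 3.483
vertex 2.543 -4.162 2.97
vertex 3.416 -3.738 3.108
endloop
endfacet
facet normal 0.609 0.202 0.767
outer loop
vertex 3.238 -4.626 3.483
vertex 3.416 -3.738 3.108
vertex 2.077 -3.578 4.13
endloop
endfacet
facet normal -0.751 0.433 0.499
outer loop
vertex -4.757 -2.624 -0.4
vertex -3.367 -1.469 0.689
vertex -4.864 -1.07 -1.911
endloop
endfacet
facet normal -0.659 -0.547 -0.516
outer loop
vertex -3.753 -1.711 -2.649
vertex -4.757 -2.624 -0.4
vertex -4.864 -1.07 -1.911
endloop
endfacet
facet normal -0.751 0.433 0.499
outer loop
vertex -4.864 -1.07 -1.911
vertex -3.367 -1.469 0.689
vertex -3.475 0.085 -0.822
endloop
endfacet
facet normal -0.049 0.716 -0.696
outer loop
vertex -3.475 0.085 -0.822
vertex -3.753 -1.711 -2.649
vertex -4.864 -1.07 -1.911
endloop
endfacet
facet normal 0.049 -0.716 0.696
outer loop
vertex -4.757 -2.624 -0.4
vertex -2.256 -2.11 -0.049
vertex -3.367 -1.469 0.689
endloop
endfacet
facet normal -0.658 -0.548 -0.516
outer loop
vertex -3.645 -3.265 -1.138
vertex -4.757 -2.624 -0.4
vertex -3.753 -1.711 -2.649
endloop
endfacet
facet normal 0.049 -0.716 0.696
outer loop
vertex -3.645 -3.265 -1.138
vertex -2.256 -2.11 -0.049
vertex -4.757 -2.624 -0.4
endloop
endfacet
facet normal 0.659 0.548 0.516
outer loop
vertex -3.367 -1.469 0.689
vertex -2.256 -2.11 -0.049
vertex -3.475 0.085 -0.822
endloop
endfacet
facet normal -0.049 0.716 -0.696
outer loop
vertex -2.363 -0.556 -1.56
vertex -3.753 -1.711 -2.649
vertex -3.475 0.085 -0.822
endloop
endfacet
facet normal 0.658 0.548 0.516
outer loop
vertex -3.475 0.085 -0.822
vertex -2.256 -2.11 -0.049
vertex -2.363 -0.556 -1.56
endloop
endfacet
facet normal 0.751 -0.433 -0.499
outer loop
vertex -2.363 -0.556 -1.56
vertex -3.645 -3.265 -1.138
vertex -3.753 -1.711 -2.649
endloop
endfacet
facet normal 0.751 -0.433 -0.499
outer loop
vertex -2.256 -2.11 -0.049
vertex -3.645 -3.265 -1.138
vertex -2.363 -0.556 -1.56
endloop
endfacet

endsolid


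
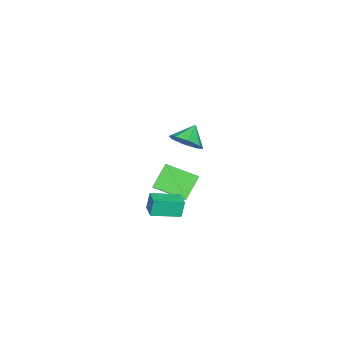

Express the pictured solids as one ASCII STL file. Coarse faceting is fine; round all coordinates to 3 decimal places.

solid 
facet normal -0.678 0.145 0.721
outer loop
vertex -1.04 -0.294 -2.25
vertex -1.405 1.66 -2.985
vertex -2.248 -0.902 -3.264
endloop
endfacet
facet normal 0.173 -0.922 0.347
outer loop
vertex -1.035 -1.16 -4.555
vertex -1.04 -0.294 -2.25
vertex -2.248 -0.902 -3.264
endloop
endfacet
facet normal -0.678 0.145 0.721
outer loop
vertex -2.248 -0.902 -3.264
vertex -1.405 1.66 -2.985
vertex -2.613 1.053 -4.0
endloop
endfacet
facet normal -0.715 -0.359 -0.600
outer loop
vertex -2.613 1.053 -4.0
vertex -1.035 -1.16 -4.555
vertex -2.248 -0.902 -3.264
endloop
endfacet
facet normal 0.715 0.359 0.600
outer loop
vertex -1.04 -0.294 -2.25
vertex -0.192 1.402 -4.276
vertex -1.405 1.66 -2.985
endloop
endfacet
facet normal 0.172 -0.922 0.347
outer loop
vertex 0.173 -0.553 -3.54
vertex -1.04 -0.294 -2.25
vertex -1.035 -1.16 -4.555
endloop
endfacet
facet normal 0.715 0.359 0.600
outer loop
vertex 0.173 -0.553 -3.54
vertex -0.192 1.402 -4.276
vertex -1.04 -0.294 -2.25
endloop
endfacet
facet normal -0.172 0.922 -0.346
outer loop
vertex -1.405 1.66 -2.985
vertex -0.192 1.402 -4.276
vertex -2.613 1.053 -4.0
endloop
endfacet
facet normal -0.715 -0.359 -0.600
outer loop
vertex -1.4 0.794 -5.29
vertex -1.035 -1.16 -4.555
vertex -2.613 1.053 -4.0
endloop
endfacet
facet normal -0.172 0.922 -0.347
outer loop
vertex -2.613 1.053 -4.0
vertex -0.192 1.402 -4.276
vertex -1.4 0.794 -5.29
endloop
endfacet
facet normal 0.678 -0.144 -0.721
outer loop
vertex -1.4 0.794 -5.29
vertex 0.173 -0.553 -3.54
vertex -1.035 -1.16 -4.555
endloop
endfacet
facet normal 0.678 -0.145 -0.721
outer loop
vertex -0.192 1.402 -4.276
vertex 0.173 -0.553 -3.54
vertex -1.4 0.794 -5.29
endloop
endfacet
facet normal -0.582 0.789 -0.200
outer loop
vertex 2.833 2.451 -1.481
vertex 3.678 3.1 -1.38
vertex 3.052 2.336 -2.574
endloop
endfacet
facet normal -0.790 -0.606 -0.094
outer loop
vertex 4.082 0.94 -2.22
vertex 2.833 2.451 -1.481
vertex 3.052 2.336 -2.574
endloop
endfacet
facet normal -0.582 0.789 -0.200
outer loop
vertex 3.052 2.336 -2.574
vertex 3.678 3.1 -1.38
vertex 3.897 2.985 -2.472
endloop
endfacet
facet normal 0.196 -0.102 -0.975
outer loop
vertex 3.897 2.985 -2.472
vertex 4.082 0.94 -2.22
vertex 3.052 2.336 -2.574
endloop
endfacet
facet normal -0.196 0.103 0.975
outer loop
vertex 2.833 2.451 -1.481
vertex 4.708 1.704 -1.026
vertex 3.678 3.1 -1.38
endloop
endfacet
facet normal -0.790 -0.606 -0.094
outer loop
vertex 3.863 1.055 -1.128
vertex 2.833 2.451 -1.481
vertex 4.082 0.94 -2.22
endloop
endfacet
facet normal -0.196 0.102 0.975
outer loop
vertex 3.863 1.055 -1.128
vertex 4.708 1.704 -1.026
vertex 2.833 2.451 -1.481
endloop
endfacet
facet normal 0.789 0.606 0.094
outer loop
vertex 3.678 3.1 -1.38
vertex 4.708 1.704 -1.026
vertex 3.897 2.985 -2.472
endloop
endfacet
facet normal 0.195 -0.103 -0.975
outer loop
vertex 4.927 1.589 -2.119
vertex 4.082 0.94 -2.22
vertex 3.897 2.985 -2.472
endloop
endfacet
facet normal 0.790 0.606 0.094
outer loop
vertex 3.897 2.985 -2.472
vertex 4.708 1.704 -1.026
vertex 4.927 1.589 -2.119
endloop
endfacet
facet normal 0.582 -0.788 0.200
outer loop
vertex 4.927 1.589 -2.119
vertex 3.863 1.055 -1.128
vertex 4.082 0.94 -2.22
endloop
endfacet
facet normal 0.582 -0.789 0.200
outer loop
vertex 4.708 1.704 -1.026
vertex 3.863 1.055 -1.128
vertex 4.927 1.589 -2.119
endloop
endfacet
facet normal 0.747 -0.098 -0.657
outer loop
vertex 3.912 2.645 4.005
vertex 3.3 2.976 3.26
vertex 3.938 3.421 3.919
endloop
endfacet
facet normal 0.102 0.106 0.989
outer loop
vertex 3.912 2.645 4.005
vertex 3.938 3.421 3.919
vertex 2.32 3.104 4.12
endloop
endfacet
facet normal 0.747 -0.098 -0.657
outer loop
vertex 3.938 3.421 3.919
vertex 3.3 2.976 3.26
vertex 3.59 3.935 3.447
endloop
endfacet
facet normal -0.037 0.662 0.748
outer loop
vertex 3.938 3.421 3.919
vertex 3.59 3.935 3.447
vertex 2.32 3.104 4.12
endloop
endfacet
facet normal 0.748 -0.098 -0.657
outer loop
vertex 3.59 3.935 3.447
vertex 3.3 2.976 3.26
vertex 3.072 3.888 2.864
endloop
endfacet
facet normal -0.409 0.864 0.294
outer loop
vertex 3.59 3.935 3.447
vertex 3.072 3.888 2.864
vertex 2.32 3.104 4.12
endloop
endfacet
facet normal 0.747 -0.099 -0.657
outer loop
vertex 3.072 3.888 2.864
vertex 3.3 2.976 3.26
vertex 2.687 3.306 2.514
endloop
endfacet
facet normal -0.798 0.593 -0.108
outer loop
vertex 3.072 3.888 2.864
vertex 2.687 3.306 2.514
vertex 2.32 3.104 4.12
endloop
endfacet
facet normal 0.747 -0.098 -0.657
outer loop
vertex 2.687 3.306 2.514
vertex 3.3 2.976 3.26
vertex 2.661 2.531 2.6
endloop
endfacet
facet normal -0.975 0.008 -0.222
outer loop
vertex 2.687 3.306 2.514
vertex 2.661 2.531 2.6
vertex 2.32 3.104 4.12
endloop
endfacet
facet normal 0.747 -0.099 -0.657
outer loop
vertex 2.661 2.531 2.6
vertex 3.3 2.976 3.26
vertex 3.009 2.016 3.073
endloop
endfacet
facet normal -0.836 -0.548 0.019
outer loop
vertex 2.661 2.531 2.6
vertex 3.009 2.016 3.073
vertex 2.32 3.104 4.12
endloop
endfacet
facet normal 0.747 -0.099 -0.657
outer loop
vertex 3.009 2.016 3.073
vertex 3.3 2.976 3.26
vertex 3.527 2.063 3.655
endloop
endfacet
facet normal -0.464 -0.749 0.473
outer loop
vertex 3.009 2.016 3.073
vertex 3.527 2.063 3.655
vertex 2.32 3.104 4.12
endloop
endfacet
facet normal 0.747 -0.099 -0.657
outer loop
vertex 3.527 2.063 3.655
vertex 3.3 2.976 3.26
vertex 3.912 2.645 4.005
endloop
endfacet
facet normal -0.074 -0.477 0.876
outer loop
vertex 3.527 2.063 3.655
vertex 3.912 2.645 4.005
vertex 2.32 3.104 4.12
endloop
endfacet

endsolid


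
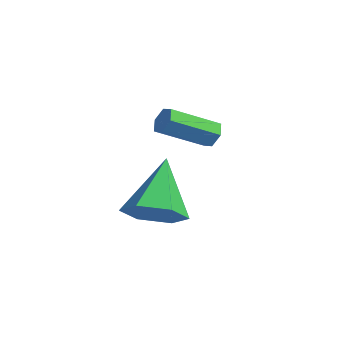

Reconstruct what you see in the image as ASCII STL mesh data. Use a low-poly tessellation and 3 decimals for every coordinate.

solid 
facet normal 0.098 0.895 -0.435
outer loop
vertex 0.799 3.407 -0.462
vertex 0.445 3.604 -0.136
vertex 0.949 3.611 -0.008
endloop
endfacet
facet normal 0.952 -0.211 -0.220
outer loop
vertex 0.799 3.407 -0.462
vertex 0.949 3.611 -0.008
vertex 0.629 1.859 0.29
endloop
endfacet
facet normal 0.953 -0.211 -0.219
outer loop
vertex 0.629 1.859 0.29
vertex 0.949 3.611 -0.008
vertex 0.779 2.063 0.745
endloop
endfacet
facet normal -0.099 -0.895 0.434
outer loop
vertex 0.629 1.859 0.29
vertex 0.779 2.063 0.745
vertex 0.275 2.056 0.616
endloop
endfacet
facet normal 0.098 0.895 -0.435
outer loop
vertex 0.949 3.611 -0.008
vertex 0.445 3.604 -0.136
vertex 0.595 3.808 0.318
endloop
endfacet
facet normal 0.726 0.235 0.646
outer loop
vertex 0.949 3.611 -0.008
vertex 0.595 3.808 0.318
vertex 0.779 2.063 0.745
endloop
endfacet
facet normal 0.725 0.235 0.647
outer loop
vertex 0.779 2.063 0.745
vertex 0.595 3.808 0.318
vertex 0.425 2.26 1.07
endloop
endfacet
facet normal -0.099 -0.895 0.435
outer loop
vertex 0.779 2.063 0.745
vertex 0.425 2.26 1.07
vertex 0.275 2.056 0.616
endloop
endfacet
facet normal 0.098 0.895 -0.435
outer loop
vertex 0.595 3.808 0.318
vertex 0.445 3.604 -0.136
vertex 0.091 3.801 0.19
endloop
endfacet
facet normal -0.226 0.446 0.866
outer loop
vertex 0.595 3.808 0.318
vertex 0.091 3.801 0.19
vertex 0.425 2.26 1.07
endloop
endfacet
facet normal -0.226 0.446 0.866
outer loop
vertex 0.425 2.26 1.07
vertex 0.091 3.801 0.19
vertex -0.079 2.253 0.942
endloop
endfacet
facet normal -0.098 -0.895 0.435
outer loop
vertex 0.425 2.26 1.07
vertex -0.079 2.253 0.942
vertex 0.275 2.056 0.616
endloop
endfacet
facet normal 0.099 0.895 -0.434
outer loop
vertex 0.091 3.801 0.19
vertex 0.445 3.604 -0.136
vertex -0.059 3.597 -0.265
endloop
endfacet
facet normal -0.953 0.211 0.219
outer loop
vertex 0.091 3.801 0.19
vertex -0.059 3.597 -0.265
vertex -0.079 2.253 0.942
endloop
endfacet
facet normal -0.952 0.211 0.220
outer loop
vertex -0.079 2.253 0.942
vertex -0.059 3.597 -0.265
vertex -0.229 2.049 0.488
endloop
endfacet
facet normal -0.098 -0.895 0.435
outer loop
vertex -0.079 2.253 0.942
vertex -0.229 2.049 0.488
vertex 0.275 2.056 0.616
endloop
endfacet
facet normal 0.099 0.895 -0.435
outer loop
vertex -0.059 3.597 -0.265
vertex 0.445 3.604 -0.136
vertex 0.295 3.4 -0.59
endloop
endfacet
facet normal -0.725 -0.235 -0.647
outer loop
vertex -0.059 3.597 -0.265
vertex 0.295 3.4 -0.59
vertex -0.229 2.049 0.488
endloop
endfacet
facet normal -0.726 -0.234 -0.647
outer loop
vertex -0.229 2.049 0.488
vertex 0.295 3.4 -0.59
vertex 0.125 1.852 0.162
endloop
endfacet
facet normal -0.098 -0.895 0.435
outer loop
vertex -0.229 2.049 0.488
vertex 0.125 1.852 0.162
vertex 0.275 2.056 0.616
endloop
endfacet
facet normal 0.098 0.895 -0.435
outer loop
vertex 0.295 3.4 -0.59
vertex 0.445 3.604 -0.136
vertex 0.799 3.407 -0.462
endloop
endfacet
facet normal 0.226 -0.446 -0.866
outer loop
vertex 0.295 3.4 -0.59
vertex 0.799 3.407 -0.462
vertex 0.125 1.852 0.162
endloop
endfacet
facet normal 0.226 -0.446 -0.866
outer loop
vertex 0.125 1.852 0.162
vertex 0.799 3.407 -0.462
vertex 0.629 1.859 0.29
endloop
endfacet
facet normal -0.098 -0.895 0.435
outer loop
vertex 0.125 1.852 0.162
vertex 0.629 1.859 0.29
vertex 0.275 2.056 0.616
endloop
endfacet
facet normal 0.474 -0.404 -0.782
outer loop
vertex 4.492 0.309 -1.215
vertex 3.643 0.191 -1.669
vertex 4.146 1.011 -1.788
endloop
endfacet
facet normal 0.574 0.669 0.473
outer loop
vertex 4.492 0.309 -1.215
vertex 4.146 1.011 -1.788
vertex 2.637 1.049 -0.011
endloop
endfacet
facet normal 0.474 -0.404 -0.782
outer loop
vertex 4.146 1.011 -1.788
vertex 3.643 0.191 -1.669
vertex 3.297 0.893 -2.242
endloop
endfacet
facet normal -0.087 0.992 -0.095
outer loop
vertex 4.146 1.011 -1.788
vertex 3.297 0.893 -2.242
vertex 2.637 1.049 -0.011
endloop
endfacet
facet normal 0.474 -0.404 -0.782
outer loop
vertex 3.297 0.893 -2.242
vertex 3.643 0.191 -1.669
vertex 2.794 0.073 -2.123
endloop
endfacet
facet normal -0.836 0.472 -0.280
outer loop
vertex 3.297 0.893 -2.242
vertex 2.794 0.073 -2.123
vertex 2.637 1.049 -0.011
endloop
endfacet
facet normal 0.474 -0.405 -0.782
outer loop
vertex 2.794 0.073 -2.123
vertex 3.643 0.191 -1.669
vertex 3.139 -0.629 -1.55
endloop
endfacet
facet normal -0.923 -0.370 0.102
outer loop
vertex 2.794 0.073 -2.123
vertex 3.139 -0.629 -1.55
vertex 2.637 1.049 -0.011
endloop
endfacet
facet normal 0.474 -0.405 -0.782
outer loop
vertex 3.139 -0.629 -1.55
vertex 3.643 0.191 -1.669
vertex 3.988 -0.511 -1.096
endloop
endfacet
facet normal -0.262 -0.694 0.671
outer loop
vertex 3.139 -0.629 -1.55
vertex 3.988 -0.511 -1.096
vertex 2.637 1.049 -0.011
endloop
endfacet
facet normal 0.474 -0.405 -0.782
outer loop
vertex 3.988 -0.511 -1.096
vertex 3.643 0.191 -1.669
vertex 4.492 0.309 -1.215
endloop
endfacet
facet normal 0.486 -0.175 0.856
outer loop
vertex 3.988 -0.511 -1.096
vertex 4.492 0.309 -1.215
vertex 2.637 1.049 -0.011
endloop
endfacet

endsolid


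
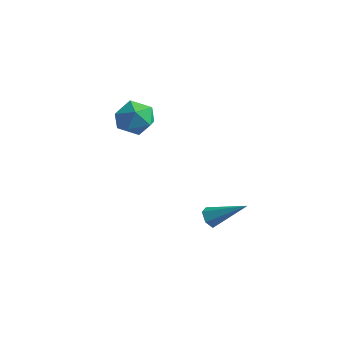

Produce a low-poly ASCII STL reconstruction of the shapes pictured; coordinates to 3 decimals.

solid 
facet normal -0.724 0.461 0.514
outer loop
vertex -2.864 -3.044 3.222
vertex -2.258 -2.99 4.027
vertex -2.264 -2.242 3.348
endloop
endfacet
facet normal -0.773 0.607 -0.183
outer loop
vertex -2.864 -3.044 3.222
vertex -2.264 -2.242 3.348
vertex -2.371 -2.654 2.432
endloop
endfacet
facet normal -0.846 -0.009 -0.533
outer loop
vertex -2.864 -3.044 3.222
vertex -2.371 -2.654 2.432
vertex -2.431 -3.655 2.545
endloop
endfacet
facet normal -0.841 -0.538 -0.053
outer loop
vertex -2.864 -3.044 3.222
vertex -2.431 -3.655 2.545
vertex -2.36 -3.863 3.531
endloop
endfacet
facet normal -0.766 -0.248 0.593
outer loop
vertex -2.864 -3.044 3.222
vertex -2.36 -3.863 3.531
vertex -2.258 -2.99 4.027
endloop
endfacet
facet normal -0.160 0.907 -0.389
outer loop
vertex -2.371 -2.654 2.432
vertex -2.264 -2.242 3.348
vertex -1.46 -2.357 2.749
endloop
endfacet
facet normal -0.079 0.670 0.738
outer loop
vertex -2.264 -2.242 3.348
vertex -2.258 -2.99 4.027
vertex -1.389 -2.565 3.735
endloop
endfacet
facet normal -0.147 -0.476 0.867
outer loop
vertex -2.258 -2.99 4.027
vertex -2.36 -3.863 3.531
vertex -1.449 -3.566 3.848
endloop
endfacet
facet normal -0.270 -0.946 -0.180
outer loop
vertex -2.36 -3.863 3.531
vertex -2.431 -3.655 2.545
vertex -1.556 -3.978 2.932
endloop
endfacet
facet normal -0.277 -0.091 -0.957
outer loop
vertex -2.431 -3.655 2.545
vertex -2.371 -2.654 2.432
vertex -1.562 -3.23 2.253
endloop
endfacet
facet normal 0.841 0.538 0.053
outer loop
vertex -0.956 -3.176 3.058
vertex -1.46 -2.357 2.749
vertex -1.389 -2.565 3.735
endloop
endfacet
facet normal 0.846 0.009 0.533
outer loop
vertex -0.956 -3.176 3.058
vertex -1.389 -2.565 3.735
vertex -1.449 -3.566 3.848
endloop
endfacet
facet normal 0.773 -0.607 0.183
outer loop
vertex -0.956 -3.176 3.058
vertex -1.449 -3.566 3.848
vertex -1.556 -3.978 2.932
endloop
endfacet
facet normal 0.724 -0.461 -0.514
outer loop
vertex -0.956 -3.176 3.058
vertex -1.556 -3.978 2.932
vertex -1.562 -3.23 2.253
endloop
endfacet
facet normal 0.766 0.248 -0.593
outer loop
vertex -0.956 -3.176 3.058
vertex -1.562 -3.23 2.253
vertex -1.46 -2.357 2.749
endloop
endfacet
facet normal 0.270 0.946 0.180
outer loop
vertex -1.389 -2.565 3.735
vertex -1.46 -2.357 2.749
vertex -2.264 -2.242 3.348
endloop
endfacet
facet normal 0.277 0.091 0.957
outer loop
vertex -1.449 -3.566 3.848
vertex -1.389 -2.565 3.735
vertex -2.258 -2.99 4.027
endloop
endfacet
facet normal 0.160 -0.907 0.389
outer loop
vertex -1.556 -3.978 2.932
vertex -1.449 -3.566 3.848
vertex -2.36 -3.863 3.531
endloop
endfacet
facet normal 0.079 -0.670 -0.738
outer loop
vertex -1.562 -3.23 2.253
vertex -1.556 -3.978 2.932
vertex -2.431 -3.655 2.545
endloop
endfacet
facet normal 0.147 0.476 -0.867
outer loop
vertex -1.46 -2.357 2.749
vertex -1.562 -3.23 2.253
vertex -2.371 -2.654 2.432
endloop
endfacet
facet normal -0.768 -0.368 -0.524
outer loop
vertex 1.419 -1.842 -3.112
vertex 1.048 -1.621 -2.724
vertex 1.21 -1.305 -3.183
endloop
endfacet
facet normal 0.704 0.183 -0.686
outer loop
vertex 1.419 -1.842 -3.112
vertex 1.21 -1.305 -3.183
vertex 2.552 -0.899 -1.696
endloop
endfacet
facet normal -0.767 -0.369 -0.525
outer loop
vertex 1.21 -1.305 -3.183
vertex 1.048 -1.621 -2.724
vertex 0.839 -1.085 -2.795
endloop
endfacet
facet normal 0.145 0.914 -0.380
outer loop
vertex 1.21 -1.305 -3.183
vertex 0.839 -1.085 -2.795
vertex 2.552 -0.899 -1.696
endloop
endfacet
facet normal -0.767 -0.369 -0.525
outer loop
vertex 0.839 -1.085 -2.795
vertex 1.048 -1.621 -2.724
vertex 0.677 -1.401 -2.336
endloop
endfacet
facet normal -0.369 0.821 0.435
outer loop
vertex 0.839 -1.085 -2.795
vertex 0.677 -1.401 -2.336
vertex 2.552 -0.899 -1.696
endloop
endfacet
facet normal -0.767 -0.369 -0.525
outer loop
vertex 0.677 -1.401 -2.336
vertex 1.048 -1.621 -2.724
vertex 0.886 -1.937 -2.265
endloop
endfacet
facet normal -0.323 -0.001 0.946
outer loop
vertex 0.677 -1.401 -2.336
vertex 0.886 -1.937 -2.265
vertex 2.552 -0.899 -1.696
endloop
endfacet
facet normal -0.768 -0.368 -0.524
outer loop
vertex 0.886 -1.937 -2.265
vertex 1.048 -1.621 -2.724
vertex 1.257 -2.158 -2.653
endloop
endfacet
facet normal 0.236 -0.730 0.641
outer loop
vertex 0.886 -1.937 -2.265
vertex 1.257 -2.158 -2.653
vertex 2.552 -0.899 -1.696
endloop
endfacet
facet normal -0.768 -0.368 -0.524
outer loop
vertex 1.257 -2.158 -2.653
vertex 1.048 -1.621 -2.724
vertex 1.419 -1.842 -3.112
endloop
endfacet
facet normal 0.750 -0.638 -0.175
outer loop
vertex 1.257 -2.158 -2.653
vertex 1.419 -1.842 -3.112
vertex 2.552 -0.899 -1.696
endloop
endfacet

endsolid


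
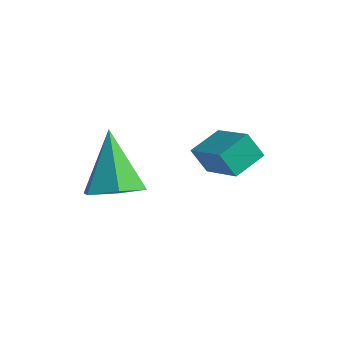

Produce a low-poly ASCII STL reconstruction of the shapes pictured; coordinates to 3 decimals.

solid 
facet normal 0.340 -0.623 -0.704
outer loop
vertex -2.233 -3.608 -3.868
vertex -2.793 -4.363 -3.471
vertex -3.188 -3.761 -4.194
endloop
endfacet
facet normal -0.042 0.946 -0.320
outer loop
vertex -2.233 -3.608 -3.868
vertex -3.188 -3.761 -4.194
vertex -3.527 -3.017 -1.949
endloop
endfacet
facet normal 0.340 -0.623 -0.704
outer loop
vertex -3.188 -3.761 -4.194
vertex -2.793 -4.363 -3.471
vertex -3.747 -4.516 -3.796
endloop
endfacet
facet normal -0.836 0.470 -0.282
outer loop
vertex -3.188 -3.761 -4.194
vertex -3.747 -4.516 -3.796
vertex -3.527 -3.017 -1.949
endloop
endfacet
facet normal 0.340 -0.623 -0.705
outer loop
vertex -3.747 -4.516 -3.796
vertex -2.793 -4.363 -3.471
vertex -3.352 -5.117 -3.074
endloop
endfacet
facet normal -0.922 -0.240 0.305
outer loop
vertex -3.747 -4.516 -3.796
vertex -3.352 -5.117 -3.074
vertex -3.527 -3.017 -1.949
endloop
endfacet
facet normal 0.341 -0.623 -0.704
outer loop
vertex -3.352 -5.117 -3.074
vertex -2.793 -4.363 -3.471
vertex -2.398 -4.964 -2.748
endloop
endfacet
facet normal -0.215 -0.475 0.853
outer loop
vertex -3.352 -5.117 -3.074
vertex -2.398 -4.964 -2.748
vertex -3.527 -3.017 -1.949
endloop
endfacet
facet normal 0.340 -0.623 -0.704
outer loop
vertex -2.398 -4.964 -2.748
vertex -2.793 -4.363 -3.471
vertex -1.838 -4.21 -3.145
endloop
endfacet
facet normal 0.578 0.000 0.816
outer loop
vertex -2.398 -4.964 -2.748
vertex -1.838 -4.21 -3.145
vertex -3.527 -3.017 -1.949
endloop
endfacet
facet normal 0.340 -0.623 -0.704
outer loop
vertex -1.838 -4.21 -3.145
vertex -2.793 -4.363 -3.471
vertex -2.233 -3.608 -3.868
endloop
endfacet
facet normal 0.665 0.711 0.229
outer loop
vertex -1.838 -4.21 -3.145
vertex -2.233 -3.608 -3.868
vertex -3.527 -3.017 -1.949
endloop
endfacet
facet normal -0.634 0.470 -0.614
outer loop
vertex -1.106 -2.503 -2.613
vertex -0.588 -1.503 -2.382
vertex -0.528 -2.641 -3.315
endloop
endfacet
facet normal -0.451 -0.870 -0.200
outer loop
vertex 0.708 -3.557 -2.118
vertex -1.106 -2.503 -2.613
vertex -0.528 -2.641 -3.315
endloop
endfacet
facet normal -0.634 0.470 -0.614
outer loop
vertex -0.528 -2.641 -3.315
vertex -0.588 -1.503 -2.382
vertex -0.01 -1.64 -3.084
endloop
endfacet
facet normal 0.629 -0.149 -0.763
outer loop
vertex -0.01 -1.64 -3.084
vertex 0.708 -3.557 -2.118
vertex -0.528 -2.641 -3.315
endloop
endfacet
facet normal -0.629 0.149 0.763
outer loop
vertex -1.106 -2.503 -2.613
vertex 0.648 -2.419 -1.185
vertex -0.588 -1.503 -2.382
endloop
endfacet
facet normal -0.450 -0.870 -0.201
outer loop
vertex 0.13 -3.42 -1.416
vertex -1.106 -2.503 -2.613
vertex 0.708 -3.557 -2.118
endloop
endfacet
facet normal -0.629 0.149 0.763
outer loop
vertex 0.13 -3.42 -1.416
vertex 0.648 -2.419 -1.185
vertex -1.106 -2.503 -2.613
endloop
endfacet
facet normal 0.450 0.870 0.201
outer loop
vertex -0.588 -1.503 -2.382
vertex 0.648 -2.419 -1.185
vertex -0.01 -1.64 -3.084
endloop
endfacet
facet normal 0.629 -0.149 -0.763
outer loop
vertex 1.226 -2.557 -1.887
vertex 0.708 -3.557 -2.118
vertex -0.01 -1.64 -3.084
endloop
endfacet
facet normal 0.451 0.870 0.200
outer loop
vertex -0.01 -1.64 -3.084
vertex 0.648 -2.419 -1.185
vertex 1.226 -2.557 -1.887
endloop
endfacet
facet normal 0.634 -0.470 0.614
outer loop
vertex 1.226 -2.557 -1.887
vertex 0.13 -3.42 -1.416
vertex 0.708 -3.557 -2.118
endloop
endfacet
facet normal 0.634 -0.470 0.614
outer loop
vertex 0.648 -2.419 -1.185
vertex 0.13 -3.42 -1.416
vertex 1.226 -2.557 -1.887
endloop
endfacet

endsolid


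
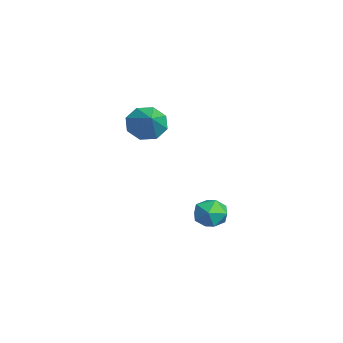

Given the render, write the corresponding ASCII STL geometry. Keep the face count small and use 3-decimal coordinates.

solid 
facet normal -0.830 0.044 -0.555
outer loop
vertex -3.843 -0.87 -1.143
vertex -4.388 -1.223 -0.356
vertex -4.117 -0.298 -0.688
endloop
endfacet
facet normal 0.783 0.571 -0.246
outer loop
vertex -3.843 -0.87 -1.143
vertex -4.117 -0.298 -0.688
vertex -2.992 -1.297 0.576
endloop
endfacet
facet normal -0.830 0.044 -0.556
outer loop
vertex -4.117 -0.298 -0.688
vertex -4.388 -1.223 -0.356
vertex -4.55 -0.268 -0.039
endloop
endfacet
facet normal 0.456 0.849 0.265
outer loop
vertex -4.117 -0.298 -0.688
vertex -4.55 -0.268 -0.039
vertex -2.992 -1.297 0.576
endloop
endfacet
facet normal -0.831 0.043 -0.554
outer loop
vertex -4.55 -0.268 -0.039
vertex -4.388 -1.223 -0.356
vertex -4.887 -0.798 0.425
endloop
endfacet
facet normal 0.101 0.618 0.779
outer loop
vertex -4.55 -0.268 -0.039
vertex -4.887 -0.798 0.425
vertex -2.992 -1.297 0.576
endloop
endfacet
facet normal -0.831 0.044 -0.555
outer loop
vertex -4.887 -0.798 0.425
vertex -4.388 -1.223 -0.356
vertex -4.932 -1.577 0.431
endloop
endfacet
facet normal -0.076 0.012 0.997
outer loop
vertex -4.887 -0.798 0.425
vertex -4.932 -1.577 0.431
vertex -2.992 -1.297 0.576
endloop
endfacet
facet normal -0.831 0.043 -0.555
outer loop
vertex -4.932 -1.577 0.431
vertex -4.388 -1.223 -0.356
vertex -4.658 -2.149 -0.024
endloop
endfacet
facet normal 0.030 -0.614 0.789
outer loop
vertex -4.932 -1.577 0.431
vertex -4.658 -2.149 -0.024
vertex -2.992 -1.297 0.576
endloop
endfacet
facet normal -0.831 0.044 -0.554
outer loop
vertex -4.658 -2.149 -0.024
vertex -4.388 -1.223 -0.356
vertex -4.226 -2.179 -0.674
endloop
endfacet
facet normal 0.356 -0.892 0.278
outer loop
vertex -4.658 -2.149 -0.024
vertex -4.226 -2.179 -0.674
vertex -2.992 -1.297 0.576
endloop
endfacet
facet normal -0.830 0.044 -0.556
outer loop
vertex -4.226 -2.179 -0.674
vertex -4.388 -1.223 -0.356
vertex -3.888 -1.649 -1.137
endloop
endfacet
facet normal 0.712 -0.661 -0.237
outer loop
vertex -4.226 -2.179 -0.674
vertex -3.888 -1.649 -1.137
vertex -2.992 -1.297 0.576
endloop
endfacet
facet normal -0.830 0.044 -0.555
outer loop
vertex -3.888 -1.649 -1.137
vertex -4.388 -1.223 -0.356
vertex -3.843 -0.87 -1.143
endloop
endfacet
facet normal 0.889 -0.055 -0.454
outer loop
vertex -3.888 -1.649 -1.137
vertex -3.843 -0.87 -1.143
vertex -2.992 -1.297 0.576
endloop
endfacet
facet normal -0.842 0.524 0.127
outer loop
vertex 1.147 0.544 -3.679
vertex 1.118 0.29 -2.822
vertex 1.549 1.039 -3.052
endloop
endfacet
facet normal -0.429 0.822 -0.374
outer loop
vertex 1.147 0.544 -3.679
vertex 1.549 1.039 -3.052
vertex 1.954 0.894 -3.836
endloop
endfacet
facet normal -0.319 0.337 -0.886
outer loop
vertex 1.147 0.544 -3.679
vertex 1.954 0.894 -3.836
vertex 1.773 0.056 -4.09
endloop
endfacet
facet normal -0.663 -0.260 -0.702
outer loop
vertex 1.147 0.544 -3.679
vertex 1.773 0.056 -4.09
vertex 1.256 -0.317 -3.463
endloop
endfacet
facet normal -0.987 -0.144 -0.076
outer loop
vertex 1.147 0.544 -3.679
vertex 1.256 -0.317 -3.463
vertex 1.118 0.29 -2.822
endloop
endfacet
facet normal 0.201 0.977 -0.077
outer loop
vertex 1.954 0.894 -3.836
vertex 1.549 1.039 -3.052
vertex 2.424 0.857 -3.077
endloop
endfacet
facet normal -0.467 0.494 0.733
outer loop
vertex 1.549 1.039 -3.052
vertex 1.118 0.29 -2.822
vertex 1.907 0.484 -2.45
endloop
endfacet
facet normal -0.701 -0.587 0.405
outer loop
vertex 1.118 0.29 -2.822
vertex 1.256 -0.317 -3.463
vertex 1.726 -0.354 -2.704
endloop
endfacet
facet normal -0.178 -0.774 -0.608
outer loop
vertex 1.256 -0.317 -3.463
vertex 1.773 0.056 -4.09
vertex 2.131 -0.499 -3.488
endloop
endfacet
facet normal 0.379 0.192 -0.905
outer loop
vertex 1.773 0.056 -4.09
vertex 1.954 0.894 -3.836
vertex 2.562 0.25 -3.718
endloop
endfacet
facet normal 0.663 0.260 0.702
outer loop
vertex 2.533 -0.004 -2.861
vertex 2.424 0.857 -3.077
vertex 1.907 0.484 -2.45
endloop
endfacet
facet normal 0.319 -0.337 0.886
outer loop
vertex 2.533 -0.004 -2.861
vertex 1.907 0.484 -2.45
vertex 1.726 -0.354 -2.704
endloop
endfacet
facet normal 0.429 -0.822 0.374
outer loop
vertex 2.533 -0.004 -2.861
vertex 1.726 -0.354 -2.704
vertex 2.131 -0.499 -3.488
endloop
endfacet
facet normal 0.842 -0.524 -0.127
outer loop
vertex 2.533 -0.004 -2.861
vertex 2.131 -0.499 -3.488
vertex 2.562 0.25 -3.718
endloop
endfacet
facet normal 0.987 0.144 0.076
outer loop
vertex 2.533 -0.004 -2.861
vertex 2.562 0.25 -3.718
vertex 2.424 0.857 -3.077
endloop
endfacet
facet normal 0.178 0.774 0.608
outer loop
vertex 1.907 0.484 -2.45
vertex 2.424 0.857 -3.077
vertex 1.549 1.039 -3.052
endloop
endfacet
facet normal -0.379 -0.192 0.905
outer loop
vertex 1.726 -0.354 -2.704
vertex 1.907 0.484 -2.45
vertex 1.118 0.29 -2.822
endloop
endfacet
facet normal -0.201 -0.977 0.077
outer loop
vertex 2.131 -0.499 -3.488
vertex 1.726 -0.354 -2.704
vertex 1.256 -0.317 -3.463
endloop
endfacet
facet normal 0.467 -0.494 -0.733
outer loop
vertex 2.562 0.25 -3.718
vertex 2.131 -0.499 -3.488
vertex 1.773 0.056 -4.09
endloop
endfacet
facet normal 0.701 0.587 -0.405
outer loop
vertex 2.424 0.857 -3.077
vertex 2.562 0.25 -3.718
vertex 1.954 0.894 -3.836
endloop
endfacet

endsolid


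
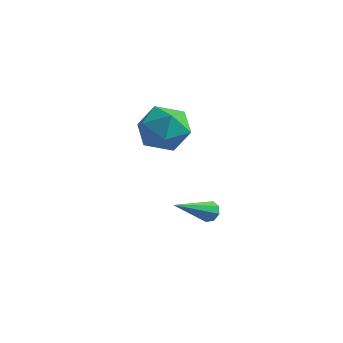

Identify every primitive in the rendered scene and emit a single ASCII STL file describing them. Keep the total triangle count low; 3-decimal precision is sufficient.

solid 
facet normal -0.688 -0.725 -0.040
outer loop
vertex -0.956 0.089 2.038
vertex -0.228 -0.57 1.467
vertex -0.256 -0.606 2.602
endloop
endfacet
facet normal -0.769 -0.329 0.548
outer loop
vertex -0.956 0.089 2.038
vertex -0.256 -0.606 2.602
vertex -0.437 0.449 2.982
endloop
endfacet
facet normal -0.871 0.348 0.346
outer loop
vertex -0.956 0.089 2.038
vertex -0.437 0.449 2.982
vertex -0.52 1.137 2.082
endloop
endfacet
facet normal -0.854 0.371 -0.366
outer loop
vertex -0.956 0.089 2.038
vertex -0.52 1.137 2.082
vertex -0.392 0.507 1.146
endloop
endfacet
facet normal -0.740 -0.293 -0.605
outer loop
vertex -0.956 0.089 2.038
vertex -0.392 0.507 1.146
vertex -0.228 -0.57 1.467
endloop
endfacet
facet normal -0.160 -0.359 0.920
outer loop
vertex -0.437 0.449 2.982
vertex -0.256 -0.606 2.602
vertex 0.612 0.013 2.994
endloop
endfacet
facet normal -0.029 -0.999 -0.032
outer loop
vertex -0.256 -0.606 2.602
vertex -0.228 -0.57 1.467
vertex 0.74 -0.617 2.058
endloop
endfacet
facet normal -0.114 -0.300 -0.947
outer loop
vertex -0.228 -0.57 1.467
vertex -0.392 0.507 1.146
vertex 0.657 0.071 1.158
endloop
endfacet
facet normal -0.298 0.773 -0.561
outer loop
vertex -0.392 0.507 1.146
vertex -0.52 1.137 2.082
vertex 0.476 1.126 1.538
endloop
endfacet
facet normal -0.326 0.736 0.593
outer loop
vertex -0.52 1.137 2.082
vertex -0.437 0.449 2.982
vertex 0.448 1.09 2.673
endloop
endfacet
facet normal 0.854 -0.371 0.366
outer loop
vertex 1.176 0.431 2.102
vertex 0.612 0.013 2.994
vertex 0.74 -0.617 2.058
endloop
endfacet
facet normal 0.871 -0.348 -0.346
outer loop
vertex 1.176 0.431 2.102
vertex 0.74 -0.617 2.058
vertex 0.657 0.071 1.158
endloop
endfacet
facet normal 0.769 0.329 -0.548
outer loop
vertex 1.176 0.431 2.102
vertex 0.657 0.071 1.158
vertex 0.476 1.126 1.538
endloop
endfacet
facet normal 0.688 0.725 0.040
outer loop
vertex 1.176 0.431 2.102
vertex 0.476 1.126 1.538
vertex 0.448 1.09 2.673
endloop
endfacet
facet normal 0.740 0.293 0.605
outer loop
vertex 1.176 0.431 2.102
vertex 0.448 1.09 2.673
vertex 0.612 0.013 2.994
endloop
endfacet
facet normal 0.298 -0.773 0.561
outer loop
vertex 0.74 -0.617 2.058
vertex 0.612 0.013 2.994
vertex -0.256 -0.606 2.602
endloop
endfacet
facet normal 0.326 -0.736 -0.593
outer loop
vertex 0.657 0.071 1.158
vertex 0.74 -0.617 2.058
vertex -0.228 -0.57 1.467
endloop
endfacet
facet normal 0.160 0.359 -0.920
outer loop
vertex 0.476 1.126 1.538
vertex 0.657 0.071 1.158
vertex -0.392 0.507 1.146
endloop
endfacet
facet normal 0.029 0.999 0.032
outer loop
vertex 0.448 1.09 2.673
vertex 0.476 1.126 1.538
vertex -0.52 1.137 2.082
endloop
endfacet
facet normal 0.114 0.300 0.947
outer loop
vertex 0.612 0.013 2.994
vertex 0.448 1.09 2.673
vertex -0.437 0.449 2.982
endloop
endfacet
facet normal 0.214 0.831 -0.513
outer loop
vertex 1.467 1.894 -2.427
vertex 1.135 1.763 -2.778
vertex 1.116 2.029 -2.355
endloop
endfacet
facet normal 0.283 0.241 0.928
outer loop
vertex 1.467 1.894 -2.427
vertex 1.116 2.029 -2.355
vertex 0.685 0.017 -1.702
endloop
endfacet
facet normal 0.213 0.831 -0.513
outer loop
vertex 1.116 2.029 -2.355
vertex 1.135 1.763 -2.778
vertex 0.776 2.008 -2.53
endloop
endfacet
facet normal -0.444 0.361 0.820
outer loop
vertex 1.116 2.029 -2.355
vertex 0.776 2.008 -2.53
vertex 0.685 0.017 -1.702
endloop
endfacet
facet normal 0.215 0.832 -0.511
outer loop
vertex 0.776 2.008 -2.53
vertex 1.135 1.763 -2.778
vertex 0.647 1.844 -2.851
endloop
endfacet
facet normal -0.941 0.165 0.294
outer loop
vertex 0.776 2.008 -2.53
vertex 0.647 1.844 -2.851
vertex 0.685 0.017 -1.702
endloop
endfacet
facet normal 0.215 0.832 -0.511
outer loop
vertex 0.647 1.844 -2.851
vertex 1.135 1.763 -2.778
vertex 0.803 1.633 -3.129
endloop
endfacet
facet normal -0.913 -0.231 -0.337
outer loop
vertex 0.647 1.844 -2.851
vertex 0.803 1.633 -3.129
vertex 0.685 0.017 -1.702
endloop
endfacet
facet normal 0.215 0.832 -0.512
outer loop
vertex 0.803 1.633 -3.129
vertex 1.135 1.763 -2.778
vertex 1.154 1.498 -3.201
endloop
endfacet
facet normal -0.375 -0.598 -0.708
outer loop
vertex 0.803 1.633 -3.129
vertex 1.154 1.498 -3.201
vertex 0.685 0.017 -1.702
endloop
endfacet
facet normal 0.215 0.832 -0.512
outer loop
vertex 1.154 1.498 -3.201
vertex 1.135 1.763 -2.778
vertex 1.493 1.518 -3.026
endloop
endfacet
facet normal 0.352 -0.719 -0.600
outer loop
vertex 1.154 1.498 -3.201
vertex 1.493 1.518 -3.026
vertex 0.685 0.017 -1.702
endloop
endfacet
facet normal 0.215 0.832 -0.512
outer loop
vertex 1.493 1.518 -3.026
vertex 1.135 1.763 -2.778
vertex 1.623 1.682 -2.705
endloop
endfacet
facet normal 0.848 -0.524 -0.076
outer loop
vertex 1.493 1.518 -3.026
vertex 1.623 1.682 -2.705
vertex 0.685 0.017 -1.702
endloop
endfacet
facet normal 0.215 0.831 -0.513
outer loop
vertex 1.623 1.682 -2.705
vertex 1.135 1.763 -2.778
vertex 1.467 1.894 -2.427
endloop
endfacet
facet normal 0.821 -0.127 0.557
outer loop
vertex 1.623 1.682 -2.705
vertex 1.467 1.894 -2.427
vertex 0.685 0.017 -1.702
endloop
endfacet

endsolid


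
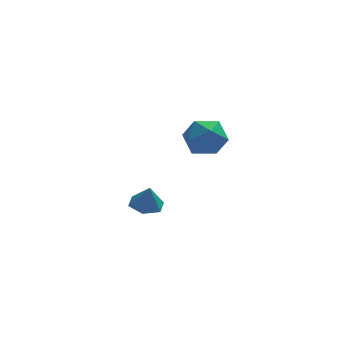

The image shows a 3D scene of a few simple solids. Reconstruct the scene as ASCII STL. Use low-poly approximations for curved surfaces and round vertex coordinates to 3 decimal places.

solid 
facet normal -0.132 0.116 -0.984
outer loop
vertex -0.92 0.759 -2.671
vertex -1.77 0.6 -2.576
vertex -1.471 1.415 -2.52
endloop
endfacet
facet normal 0.717 0.488 0.498
outer loop
vertex -0.92 0.759 -2.671
vertex -1.471 1.415 -2.52
vertex -1.61 0.46 -1.384
endloop
endfacet
facet normal -0.133 0.116 -0.984
outer loop
vertex -1.471 1.415 -2.52
vertex -1.77 0.6 -2.576
vertex -2.321 1.256 -2.424
endloop
endfacet
facet normal -0.072 0.768 0.637
outer loop
vertex -1.471 1.415 -2.52
vertex -2.321 1.256 -2.424
vertex -1.61 0.46 -1.384
endloop
endfacet
facet normal -0.133 0.116 -0.984
outer loop
vertex -2.321 1.256 -2.424
vertex -1.77 0.6 -2.576
vertex -2.62 0.441 -2.48
endloop
endfacet
facet normal -0.719 0.219 0.659
outer loop
vertex -2.321 1.256 -2.424
vertex -2.62 0.441 -2.48
vertex -1.61 0.46 -1.384
endloop
endfacet
facet normal -0.133 0.116 -0.984
outer loop
vertex -2.62 0.441 -2.48
vertex -1.77 0.6 -2.576
vertex -2.069 -0.215 -2.632
endloop
endfacet
facet normal -0.577 -0.610 0.542
outer loop
vertex -2.62 0.441 -2.48
vertex -2.069 -0.215 -2.632
vertex -1.61 0.46 -1.384
endloop
endfacet
facet normal -0.132 0.116 -0.984
outer loop
vertex -2.069 -0.215 -2.632
vertex -1.77 0.6 -2.576
vertex -1.219 -0.056 -2.727
endloop
endfacet
facet normal 0.212 -0.890 0.404
outer loop
vertex -2.069 -0.215 -2.632
vertex -1.219 -0.056 -2.727
vertex -1.61 0.46 -1.384
endloop
endfacet
facet normal -0.132 0.116 -0.984
outer loop
vertex -1.219 -0.056 -2.727
vertex -1.77 0.6 -2.576
vertex -0.92 0.759 -2.671
endloop
endfacet
facet normal 0.859 -0.341 0.381
outer loop
vertex -1.219 -0.056 -2.727
vertex -0.92 0.759 -2.671
vertex -1.61 0.46 -1.384
endloop
endfacet
facet normal 0.081 0.623 0.778
outer loop
vertex 0.309 -1.792 4.067
vertex -0.134 -2.558 4.727
vertex 0.959 -2.521 4.583
endloop
endfacet
facet normal 0.597 0.744 0.300
outer loop
vertex 0.309 -1.792 4.067
vertex 0.959 -2.521 4.583
vertex 1.155 -2.254 3.529
endloop
endfacet
facet normal 0.286 0.902 -0.324
outer loop
vertex 0.309 -1.792 4.067
vertex 1.155 -2.254 3.529
vertex 0.183 -2.127 3.023
endloop
endfacet
facet normal -0.420 0.878 -0.231
outer loop
vertex 0.309 -1.792 4.067
vertex 0.183 -2.127 3.023
vertex -0.614 -2.314 3.763
endloop
endfacet
facet normal -0.547 0.705 0.451
outer loop
vertex 0.309 -1.792 4.067
vertex -0.614 -2.314 3.763
vertex -0.134 -2.558 4.727
endloop
endfacet
facet normal 0.967 0.140 0.215
outer loop
vertex 1.155 -2.254 3.529
vertex 0.959 -2.521 4.583
vertex 1.234 -3.306 3.857
endloop
endfacet
facet normal 0.132 -0.057 0.990
outer loop
vertex 0.959 -2.521 4.583
vertex -0.134 -2.558 4.727
vertex 0.437 -3.493 4.597
endloop
endfacet
facet normal -0.885 0.077 0.460
outer loop
vertex -0.134 -2.558 4.727
vertex -0.614 -2.314 3.763
vertex -0.535 -3.366 4.091
endloop
endfacet
facet normal -0.679 0.356 -0.642
outer loop
vertex -0.614 -2.314 3.763
vertex 0.183 -2.127 3.023
vertex -0.339 -3.099 3.037
endloop
endfacet
facet normal 0.464 0.394 -0.793
outer loop
vertex 0.183 -2.127 3.023
vertex 1.155 -2.254 3.529
vertex 0.754 -3.062 2.893
endloop
endfacet
facet normal 0.420 -0.878 0.231
outer loop
vertex 0.311 -3.828 3.553
vertex 1.234 -3.306 3.857
vertex 0.437 -3.493 4.597
endloop
endfacet
facet normal -0.286 -0.902 0.324
outer loop
vertex 0.311 -3.828 3.553
vertex 0.437 -3.493 4.597
vertex -0.535 -3.366 4.091
endloop
endfacet
facet normal -0.597 -0.744 -0.300
outer loop
vertex 0.311 -3.828 3.553
vertex -0.535 -3.366 4.091
vertex -0.339 -3.099 3.037
endloop
endfacet
facet normal -0.081 -0.623 -0.778
outer loop
vertex 0.311 -3.828 3.553
vertex -0.339 -3.099 3.037
vertex 0.754 -3.062 2.893
endloop
endfacet
facet normal 0.547 -0.705 -0.451
outer loop
vertex 0.311 -3.828 3.553
vertex 0.754 -3.062 2.893
vertex 1.234 -3.306 3.857
endloop
endfacet
facet normal 0.679 -0.356 0.642
outer loop
vertex 0.437 -3.493 4.597
vertex 1.234 -3.306 3.857
vertex 0.959 -2.521 4.583
endloop
endfacet
facet normal -0.464 -0.394 0.793
outer loop
vertex -0.535 -3.366 4.091
vertex 0.437 -3.493 4.597
vertex -0.134 -2.558 4.727
endloop
endfacet
facet normal -0.967 -0.140 -0.215
outer loop
vertex -0.339 -3.099 3.037
vertex -0.535 -3.366 4.091
vertex -0.614 -2.314 3.763
endloop
endfacet
facet normal -0.132 0.057 -0.990
outer loop
vertex 0.754 -3.062 2.893
vertex -0.339 -3.099 3.037
vertex 0.183 -2.127 3.023
endloop
endfacet
facet normal 0.885 -0.077 -0.460
outer loop
vertex 1.234 -3.306 3.857
vertex 0.754 -3.062 2.893
vertex 1.155 -2.254 3.529
endloop
endfacet

endsolid


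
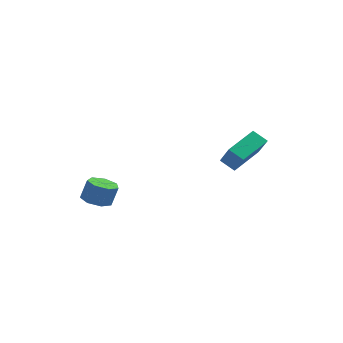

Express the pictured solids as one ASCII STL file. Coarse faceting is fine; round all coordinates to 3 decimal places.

solid 
facet normal -0.252 -0.162 -0.954
outer loop
vertex -0.378 -2.003 0.416
vertex -0.881 -1.504 0.464
vertex -0.202 -1.43 0.272
endloop
endfacet
facet normal 0.925 -0.331 -0.188
outer loop
vertex -0.378 -2.003 0.416
vertex -0.202 -1.43 0.272
vertex -0.116 -1.834 1.408
endloop
endfacet
facet normal 0.924 -0.333 -0.188
outer loop
vertex -0.116 -1.834 1.408
vertex -0.202 -1.43 0.272
vertex 0.061 -1.262 1.264
endloop
endfacet
facet normal 0.252 0.162 0.954
outer loop
vertex -0.116 -1.834 1.408
vertex 0.061 -1.262 1.264
vertex -0.619 -1.336 1.456
endloop
endfacet
facet normal -0.252 -0.162 -0.954
outer loop
vertex -0.202 -1.43 0.272
vertex -0.881 -1.504 0.464
vertex -0.537 -0.914 0.273
endloop
endfacet
facet normal 0.800 0.520 -0.300
outer loop
vertex -0.202 -1.43 0.272
vertex -0.537 -0.914 0.273
vertex 0.061 -1.262 1.264
endloop
endfacet
facet normal 0.800 0.520 -0.300
outer loop
vertex 0.061 -1.262 1.264
vertex -0.537 -0.914 0.273
vertex -0.275 -0.745 1.265
endloop
endfacet
facet normal 0.252 0.162 0.954
outer loop
vertex 0.061 -1.262 1.264
vertex -0.275 -0.745 1.265
vertex -0.619 -1.336 1.456
endloop
endfacet
facet normal -0.251 -0.162 -0.954
outer loop
vertex -0.537 -0.914 0.273
vertex -0.881 -1.504 0.464
vertex -1.131 -0.841 0.417
endloop
endfacet
facet normal 0.075 0.980 -0.187
outer loop
vertex -0.537 -0.914 0.273
vertex -1.131 -0.841 0.417
vertex -0.275 -0.745 1.265
endloop
endfacet
facet normal 0.074 0.980 -0.185
outer loop
vertex -0.275 -0.745 1.265
vertex -1.131 -0.841 0.417
vertex -0.869 -0.673 1.41
endloop
endfacet
facet normal 0.252 0.161 0.954
outer loop
vertex -0.275 -0.745 1.265
vertex -0.869 -0.673 1.41
vertex -0.619 -1.336 1.456
endloop
endfacet
facet normal -0.252 -0.163 -0.954
outer loop
vertex -1.131 -0.841 0.417
vertex -0.881 -1.504 0.464
vertex -1.537 -1.269 0.597
endloop
endfacet
facet normal -0.709 0.702 0.068
outer loop
vertex -1.131 -0.841 0.417
vertex -1.537 -1.269 0.597
vertex -0.869 -0.673 1.41
endloop
endfacet
facet normal -0.709 0.702 0.068
outer loop
vertex -0.869 -0.673 1.41
vertex -1.537 -1.269 0.597
vertex -1.275 -1.1 1.589
endloop
endfacet
facet normal 0.251 0.161 0.954
outer loop
vertex -0.869 -0.673 1.41
vertex -1.275 -1.1 1.589
vertex -0.619 -1.336 1.456
endloop
endfacet
facet normal -0.252 -0.163 -0.954
outer loop
vertex -1.537 -1.269 0.597
vertex -0.881 -1.504 0.464
vertex -1.449 -1.873 0.677
endloop
endfacet
facet normal -0.957 -0.104 0.270
outer loop
vertex -1.537 -1.269 0.597
vertex -1.449 -1.873 0.677
vertex -1.275 -1.1 1.589
endloop
endfacet
facet normal -0.957 -0.103 0.270
outer loop
vertex -1.275 -1.1 1.589
vertex -1.449 -1.873 0.677
vertex -1.187 -1.705 1.669
endloop
endfacet
facet normal 0.252 0.163 0.954
outer loop
vertex -1.275 -1.1 1.589
vertex -1.187 -1.705 1.669
vertex -0.619 -1.336 1.456
endloop
endfacet
facet normal -0.252 -0.162 -0.954
outer loop
vertex -1.449 -1.873 0.677
vertex -0.881 -1.504 0.464
vertex -0.933 -2.2 0.596
endloop
endfacet
facet normal -0.485 -0.832 0.269
outer loop
vertex -1.449 -1.873 0.677
vertex -0.933 -2.2 0.596
vertex -1.187 -1.705 1.669
endloop
endfacet
facet normal -0.484 -0.833 0.270
outer loop
vertex -1.187 -1.705 1.669
vertex -0.933 -2.2 0.596
vertex -0.671 -2.031 1.588
endloop
endfacet
facet normal 0.252 0.162 0.954
outer loop
vertex -1.187 -1.705 1.669
vertex -0.671 -2.031 1.588
vertex -0.619 -1.336 1.456
endloop
endfacet
facet normal -0.252 -0.162 -0.954
outer loop
vertex -0.933 -2.2 0.596
vertex -0.881 -1.504 0.464
vertex -0.378 -2.003 0.416
endloop
endfacet
facet normal 0.353 -0.933 0.066
outer loop
vertex -0.933 -2.2 0.596
vertex -0.378 -2.003 0.416
vertex -0.671 -2.031 1.588
endloop
endfacet
facet normal 0.353 -0.933 0.066
outer loop
vertex -0.671 -2.031 1.588
vertex -0.378 -2.003 0.416
vertex -0.116 -1.834 1.408
endloop
endfacet
facet normal 0.252 0.162 0.954
outer loop
vertex -0.671 -2.031 1.588
vertex -0.116 -1.834 1.408
vertex -0.619 -1.336 1.456
endloop
endfacet
facet normal -0.490 0.454 -0.744
outer loop
vertex 2.66 3.456 1.538
vertex 3.142 5.014 2.171
vertex 3.363 3.432 1.061
endloop
endfacet
facet normal -0.276 -0.891 -0.361
outer loop
vertex 4.038 2.806 2.089
vertex 2.66 3.456 1.538
vertex 3.363 3.432 1.061
endloop
endfacet
facet normal -0.490 0.454 -0.744
outer loop
vertex 3.363 3.432 1.061
vertex 3.142 5.014 2.171
vertex 3.845 4.991 1.694
endloop
endfacet
facet normal 0.828 -0.028 -0.561
outer loop
vertex 3.845 4.991 1.694
vertex 4.038 2.806 2.089
vertex 3.363 3.432 1.061
endloop
endfacet
facet normal -0.828 0.028 0.561
outer loop
vertex 2.66 3.456 1.538
vertex 3.817 4.388 3.199
vertex 3.142 5.014 2.171
endloop
endfacet
facet normal -0.275 -0.890 -0.362
outer loop
vertex 3.335 2.829 2.566
vertex 2.66 3.456 1.538
vertex 4.038 2.806 2.089
endloop
endfacet
facet normal -0.828 0.028 0.561
outer loop
vertex 3.335 2.829 2.566
vertex 3.817 4.388 3.199
vertex 2.66 3.456 1.538
endloop
endfacet
facet normal 0.275 0.891 0.362
outer loop
vertex 3.142 5.014 2.171
vertex 3.817 4.388 3.199
vertex 3.845 4.991 1.694
endloop
endfacet
facet normal 0.828 -0.028 -0.561
outer loop
vertex 4.52 4.364 2.722
vertex 4.038 2.806 2.089
vertex 3.845 4.991 1.694
endloop
endfacet
facet normal 0.276 0.890 0.362
outer loop
vertex 3.845 4.991 1.694
vertex 3.817 4.388 3.199
vertex 4.52 4.364 2.722
endloop
endfacet
facet normal 0.490 -0.454 0.744
outer loop
vertex 4.52 4.364 2.722
vertex 3.335 2.829 2.566
vertex 4.038 2.806 2.089
endloop
endfacet
facet normal 0.490 -0.454 0.745
outer loop
vertex 3.817 4.388 3.199
vertex 3.335 2.829 2.566
vertex 4.52 4.364 2.722
endloop
endfacet

endsolid
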